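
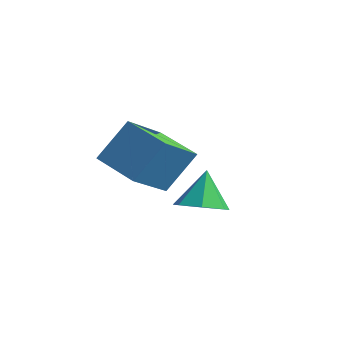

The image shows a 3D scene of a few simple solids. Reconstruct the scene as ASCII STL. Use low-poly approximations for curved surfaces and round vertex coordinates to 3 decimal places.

solid 
facet normal 0.216 -0.385 -0.897
outer loop
vertex 1.795 1.98 -1.261
vertex 1.256 1.234 -1.071
vertex 1.011 2.045 -1.478
endloop
endfacet
facet normal 0.048 0.991 0.124
outer loop
vertex 1.795 1.98 -1.261
vertex 1.011 2.045 -1.478
vertex 0.924 1.826 0.311
endloop
endfacet
facet normal 0.217 -0.385 -0.897
outer loop
vertex 1.011 2.045 -1.478
vertex 1.256 1.234 -1.071
vertex 0.412 1.498 -1.388
endloop
endfacet
facet normal -0.668 0.742 0.058
outer loop
vertex 1.011 2.045 -1.478
vertex 0.412 1.498 -1.388
vertex 0.924 1.826 0.311
endloop
endfacet
facet normal 0.216 -0.385 -0.897
outer loop
vertex 0.412 1.498 -1.388
vertex 1.256 1.234 -1.071
vertex 0.449 0.753 -1.059
endloop
endfacet
facet normal -0.959 0.074 0.275
outer loop
vertex 0.412 1.498 -1.388
vertex 0.449 0.753 -1.059
vertex 0.924 1.826 0.311
endloop
endfacet
facet normal 0.216 -0.385 -0.897
outer loop
vertex 0.449 0.753 -1.059
vertex 1.256 1.234 -1.071
vertex 1.094 0.369 -0.739
endloop
endfacet
facet normal -0.606 -0.510 0.610
outer loop
vertex 0.449 0.753 -1.059
vertex 1.094 0.369 -0.739
vertex 0.924 1.826 0.311
endloop
endfacet
facet normal 0.216 -0.385 -0.897
outer loop
vertex 1.094 0.369 -0.739
vertex 1.256 1.234 -1.071
vertex 1.861 0.637 -0.669
endloop
endfacet
facet normal 0.125 -0.570 0.812
outer loop
vertex 1.094 0.369 -0.739
vertex 1.861 0.637 -0.669
vertex 0.924 1.826 0.311
endloop
endfacet
facet normal 0.217 -0.385 -0.897
outer loop
vertex 1.861 0.637 -0.669
vertex 1.256 1.234 -1.071
vertex 2.173 1.354 -0.901
endloop
endfacet
facet normal 0.683 -0.062 0.728
outer loop
vertex 1.861 0.637 -0.669
vertex 2.173 1.354 -0.901
vertex 0.924 1.826 0.311
endloop
endfacet
facet normal 0.217 -0.385 -0.897
outer loop
vertex 2.173 1.354 -0.901
vertex 1.256 1.234 -1.071
vertex 1.795 1.98 -1.261
endloop
endfacet
facet normal 0.648 0.634 0.421
outer loop
vertex 2.173 1.354 -0.901
vertex 1.795 1.98 -1.261
vertex 0.924 1.826 0.311
endloop
endfacet
facet normal -0.965 0.021 0.261
outer loop
vertex -2.649 1.712 1.541
vertex -2.913 3.504 0.421
vertex -3.092 0.675 -0.013
endloop
endfacet
facet normal 0.124 -0.841 0.526
outer loop
vertex -1.287 0.636 -0.501
vertex -2.649 1.712 1.541
vertex -3.092 0.675 -0.013
endloop
endfacet
facet normal -0.965 0.021 0.261
outer loop
vertex -3.092 0.675 -0.013
vertex -2.913 3.504 0.421
vertex -3.356 2.468 -1.133
endloop
endfacet
facet normal -0.231 -0.540 -0.810
outer loop
vertex -3.356 2.468 -1.133
vertex -1.287 0.636 -0.501
vertex -3.092 0.675 -0.013
endloop
endfacet
facet normal 0.231 0.540 0.810
outer loop
vertex -2.649 1.712 1.541
vertex -1.108 3.465 -0.067
vertex -2.913 3.504 0.421
endloop
endfacet
facet normal 0.124 -0.842 0.526
outer loop
vertex -0.844 1.672 1.053
vertex -2.649 1.712 1.541
vertex -1.287 0.636 -0.501
endloop
endfacet
facet normal 0.231 0.540 0.810
outer loop
vertex -0.844 1.672 1.053
vertex -1.108 3.465 -0.067
vertex -2.649 1.712 1.541
endloop
endfacet
facet normal -0.124 0.842 -0.526
outer loop
vertex -2.913 3.504 0.421
vertex -1.108 3.465 -0.067
vertex -3.356 2.468 -1.133
endloop
endfacet
facet normal -0.231 -0.540 -0.809
outer loop
vertex -1.551 2.428 -1.621
vertex -1.287 0.636 -0.501
vertex -3.356 2.468 -1.133
endloop
endfacet
facet normal -0.124 0.841 -0.526
outer loop
vertex -3.356 2.468 -1.133
vertex -1.108 3.465 -0.067
vertex -1.551 2.428 -1.621
endloop
endfacet
facet normal 0.965 -0.021 -0.261
outer loop
vertex -1.551 2.428 -1.621
vertex -0.844 1.672 1.053
vertex -1.287 0.636 -0.501
endloop
endfacet
facet normal 0.965 -0.021 -0.261
outer loop
vertex -1.108 3.465 -0.067
vertex -0.844 1.672 1.053
vertex -1.551 2.428 -1.621
endloop
endfacet

endsolid


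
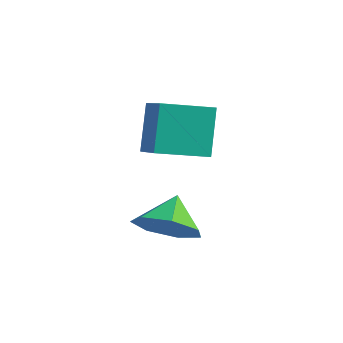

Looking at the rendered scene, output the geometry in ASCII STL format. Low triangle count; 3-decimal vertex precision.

solid 
facet normal 0.354 -0.648 -0.675
outer loop
vertex 0.748 -1.87 -3.227
vertex -0.232 -2.168 -3.455
vertex 0.337 -1.402 -3.892
endloop
endfacet
facet normal 0.433 0.841 0.324
outer loop
vertex 0.748 -1.87 -3.227
vertex 0.337 -1.402 -3.892
vertex -0.668 -1.372 -2.625
endloop
endfacet
facet normal 0.353 -0.648 -0.675
outer loop
vertex 0.337 -1.402 -3.892
vertex -0.232 -2.168 -3.455
vertex -0.503 -1.51 -4.228
endloop
endfacet
facet normal -0.090 0.991 -0.095
outer loop
vertex 0.337 -1.402 -3.892
vertex -0.503 -1.51 -4.228
vertex -0.668 -1.372 -2.625
endloop
endfacet
facet normal 0.354 -0.647 -0.675
outer loop
vertex -0.503 -1.51 -4.228
vertex -0.232 -2.168 -3.455
vertex -1.139 -2.114 -3.982
endloop
endfacet
facet normal -0.709 0.693 -0.133
outer loop
vertex -0.503 -1.51 -4.228
vertex -1.139 -2.114 -3.982
vertex -0.668 -1.372 -2.625
endloop
endfacet
facet normal 0.354 -0.647 -0.675
outer loop
vertex -1.139 -2.114 -3.982
vertex -0.232 -2.168 -3.455
vertex -1.093 -2.759 -3.34
endloop
endfacet
facet normal -0.956 0.170 0.239
outer loop
vertex -1.139 -2.114 -3.982
vertex -1.093 -2.759 -3.34
vertex -0.668 -1.372 -2.625
endloop
endfacet
facet normal 0.354 -0.647 -0.675
outer loop
vertex -1.093 -2.759 -3.34
vertex -0.232 -2.168 -3.455
vertex -0.398 -2.959 -2.784
endloop
endfacet
facet normal -0.646 -0.184 0.741
outer loop
vertex -1.093 -2.759 -3.34
vertex -0.398 -2.959 -2.784
vertex -0.668 -1.372 -2.625
endloop
endfacet
facet normal 0.354 -0.647 -0.675
outer loop
vertex -0.398 -2.959 -2.784
vertex -0.232 -2.168 -3.455
vertex 0.421 -2.563 -2.734
endloop
endfacet
facet normal -0.012 -0.102 0.995
outer loop
vertex -0.398 -2.959 -2.784
vertex 0.421 -2.563 -2.734
vertex -0.668 -1.372 -2.625
endloop
endfacet
facet normal 0.354 -0.647 -0.675
outer loop
vertex 0.421 -2.563 -2.734
vertex -0.232 -2.168 -3.455
vertex 0.748 -1.87 -3.227
endloop
endfacet
facet normal 0.469 0.354 0.809
outer loop
vertex 0.421 -2.563 -2.734
vertex 0.748 -1.87 -3.227
vertex -0.668 -1.372 -2.625
endloop
endfacet
facet normal -0.827 0.381 -0.413
outer loop
vertex -3.99 0.377 -0.74
vertex -3.15 1.826 -1.084
vertex -3.492 -0.295 -2.356
endloop
endfacet
facet normal -0.491 -0.848 0.201
outer loop
vertex -2.21 -0.886 -1.716
vertex -3.99 0.377 -0.74
vertex -3.492 -0.295 -2.356
endloop
endfacet
facet normal -0.827 0.381 -0.413
outer loop
vertex -3.492 -0.295 -2.356
vertex -3.15 1.826 -1.084
vertex -2.652 1.154 -2.701
endloop
endfacet
facet normal 0.273 -0.370 -0.888
outer loop
vertex -2.652 1.154 -2.701
vertex -2.21 -0.886 -1.716
vertex -3.492 -0.295 -2.356
endloop
endfacet
facet normal -0.273 0.369 0.888
outer loop
vertex -3.99 0.377 -0.74
vertex -1.868 1.235 -0.444
vertex -3.15 1.826 -1.084
endloop
endfacet
facet normal -0.491 -0.848 0.201
outer loop
vertex -2.708 -0.214 -0.099
vertex -3.99 0.377 -0.74
vertex -2.21 -0.886 -1.716
endloop
endfacet
facet normal -0.273 0.370 0.888
outer loop
vertex -2.708 -0.214 -0.099
vertex -1.868 1.235 -0.444
vertex -3.99 0.377 -0.74
endloop
endfacet
facet normal 0.491 0.848 -0.201
outer loop
vertex -3.15 1.826 -1.084
vertex -1.868 1.235 -0.444
vertex -2.652 1.154 -2.701
endloop
endfacet
facet normal 0.274 -0.369 -0.888
outer loop
vertex -1.37 0.563 -2.06
vertex -2.21 -0.886 -1.716
vertex -2.652 1.154 -2.701
endloop
endfacet
facet normal 0.491 0.848 -0.201
outer loop
vertex -2.652 1.154 -2.701
vertex -1.868 1.235 -0.444
vertex -1.37 0.563 -2.06
endloop
endfacet
facet normal 0.827 -0.381 0.413
outer loop
vertex -1.37 0.563 -2.06
vertex -2.708 -0.214 -0.099
vertex -2.21 -0.886 -1.716
endloop
endfacet
facet normal 0.827 -0.381 0.413
outer loop
vertex -1.868 1.235 -0.444
vertex -2.708 -0.214 -0.099
vertex -1.37 0.563 -2.06
endloop
endfacet

endsolid


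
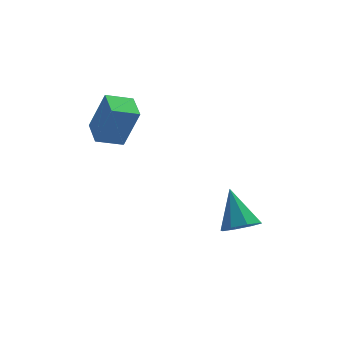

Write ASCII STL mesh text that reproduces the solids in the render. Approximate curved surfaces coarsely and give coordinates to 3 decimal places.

solid 
facet normal 0.144 -0.631 -0.762
outer loop
vertex 0.947 0.555 -4.051
vertex 0.326 0.867 -4.427
vertex 1.101 1.019 -4.406
endloop
endfacet
facet normal 0.827 0.142 0.544
outer loop
vertex 0.947 0.555 -4.051
vertex 1.101 1.019 -4.406
vertex 0.074 1.973 -3.093
endloop
endfacet
facet normal 0.144 -0.631 -0.762
outer loop
vertex 1.101 1.019 -4.406
vertex 0.326 0.867 -4.427
vertex 0.801 1.395 -4.774
endloop
endfacet
facet normal 0.735 0.672 0.087
outer loop
vertex 1.101 1.019 -4.406
vertex 0.801 1.395 -4.774
vertex 0.074 1.973 -3.093
endloop
endfacet
facet normal 0.144 -0.631 -0.762
outer loop
vertex 0.801 1.395 -4.774
vertex 0.326 0.867 -4.427
vertex 0.223 1.461 -4.938
endloop
endfacet
facet normal 0.179 0.952 -0.250
outer loop
vertex 0.801 1.395 -4.774
vertex 0.223 1.461 -4.938
vertex 0.074 1.973 -3.093
endloop
endfacet
facet normal 0.144 -0.631 -0.762
outer loop
vertex 0.223 1.461 -4.938
vertex 0.326 0.867 -4.427
vertex -0.295 1.18 -4.803
endloop
endfacet
facet normal -0.512 0.816 -0.268
outer loop
vertex 0.223 1.461 -4.938
vertex -0.295 1.18 -4.803
vertex 0.074 1.973 -3.093
endloop
endfacet
facet normal 0.143 -0.632 -0.762
outer loop
vertex -0.295 1.18 -4.803
vertex 0.326 0.867 -4.427
vertex -0.449 0.716 -4.447
endloop
endfacet
facet normal -0.938 0.344 0.043
outer loop
vertex -0.295 1.18 -4.803
vertex -0.449 0.716 -4.447
vertex 0.074 1.973 -3.093
endloop
endfacet
facet normal 0.143 -0.631 -0.763
outer loop
vertex -0.449 0.716 -4.447
vertex 0.326 0.867 -4.427
vertex -0.149 0.34 -4.08
endloop
endfacet
facet normal -0.846 -0.187 0.500
outer loop
vertex -0.449 0.716 -4.447
vertex -0.149 0.34 -4.08
vertex 0.074 1.973 -3.093
endloop
endfacet
facet normal 0.145 -0.632 -0.761
outer loop
vertex -0.149 0.34 -4.08
vertex 0.326 0.867 -4.427
vertex 0.429 0.274 -3.915
endloop
endfacet
facet normal -0.292 -0.465 0.836
outer loop
vertex -0.149 0.34 -4.08
vertex 0.429 0.274 -3.915
vertex 0.074 1.973 -3.093
endloop
endfacet
facet normal 0.143 -0.632 -0.761
outer loop
vertex 0.429 0.274 -3.915
vertex 0.326 0.867 -4.427
vertex 0.947 0.555 -4.051
endloop
endfacet
facet normal 0.403 -0.329 0.854
outer loop
vertex 0.429 0.274 -3.915
vertex 0.947 0.555 -4.051
vertex 0.074 1.973 -3.093
endloop
endfacet
facet normal -0.938 -0.136 0.318
outer loop
vertex -4.083 2.707 0.903
vertex -4.192 3.869 1.078
vertex -4.67 2.9 -0.745
endloop
endfacet
facet normal 0.092 -0.985 -0.148
outer loop
vertex -3.628 3.051 -1.098
vertex -4.083 2.707 0.903
vertex -4.67 2.9 -0.745
endloop
endfacet
facet normal -0.938 -0.136 0.318
outer loop
vertex -4.67 2.9 -0.745
vertex -4.192 3.869 1.078
vertex -4.779 4.062 -0.57
endloop
endfacet
facet normal -0.333 0.110 -0.936
outer loop
vertex -4.779 4.062 -0.57
vertex -3.628 3.051 -1.098
vertex -4.67 2.9 -0.745
endloop
endfacet
facet normal 0.333 -0.110 0.936
outer loop
vertex -4.083 2.707 0.903
vertex -3.15 4.02 0.725
vertex -4.192 3.869 1.078
endloop
endfacet
facet normal 0.092 -0.985 -0.148
outer loop
vertex -3.041 2.858 0.55
vertex -4.083 2.707 0.903
vertex -3.628 3.051 -1.098
endloop
endfacet
facet normal 0.333 -0.110 0.936
outer loop
vertex -3.041 2.858 0.55
vertex -3.15 4.02 0.725
vertex -4.083 2.707 0.903
endloop
endfacet
facet normal -0.092 0.985 0.148
outer loop
vertex -4.192 3.869 1.078
vertex -3.15 4.02 0.725
vertex -4.779 4.062 -0.57
endloop
endfacet
facet normal -0.333 0.110 -0.936
outer loop
vertex -3.737 4.213 -0.923
vertex -3.628 3.051 -1.098
vertex -4.779 4.062 -0.57
endloop
endfacet
facet normal -0.092 0.985 0.148
outer loop
vertex -4.779 4.062 -0.57
vertex -3.15 4.02 0.725
vertex -3.737 4.213 -0.923
endloop
endfacet
facet normal 0.938 0.136 -0.318
outer loop
vertex -3.737 4.213 -0.923
vertex -3.041 2.858 0.55
vertex -3.628 3.051 -1.098
endloop
endfacet
facet normal 0.938 0.136 -0.318
outer loop
vertex -3.15 4.02 0.725
vertex -3.041 2.858 0.55
vertex -3.737 4.213 -0.923
endloop
endfacet

endsolid


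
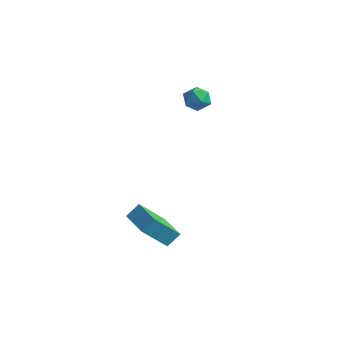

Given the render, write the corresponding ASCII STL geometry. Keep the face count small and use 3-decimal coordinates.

solid 
facet normal 0.039 0.784 0.619
outer loop
vertex -0.529 3.57 2.882
vertex -0.846 3.175 3.402
vertex -0.123 3.185 3.344
endloop
endfacet
facet normal 0.580 0.799 0.156
outer loop
vertex -0.529 3.57 2.882
vertex -0.123 3.185 3.344
vertex 0.046 3.2 2.639
endloop
endfacet
facet normal 0.307 0.808 -0.503
outer loop
vertex -0.529 3.57 2.882
vertex 0.046 3.2 2.639
vertex -0.573 3.199 2.26
endloop
endfacet
facet normal -0.405 0.798 -0.447
outer loop
vertex -0.529 3.57 2.882
vertex -0.573 3.199 2.26
vertex -1.124 3.184 2.732
endloop
endfacet
facet normal -0.570 0.783 0.247
outer loop
vertex -0.529 3.57 2.882
vertex -1.124 3.184 2.732
vertex -0.846 3.175 3.402
endloop
endfacet
facet normal 0.953 0.196 0.233
outer loop
vertex 0.046 3.2 2.639
vertex -0.123 3.185 3.344
vertex 0.084 2.576 3.008
endloop
endfacet
facet normal 0.076 0.172 0.982
outer loop
vertex -0.123 3.185 3.344
vertex -0.846 3.175 3.402
vertex -0.467 2.561 3.48
endloop
endfacet
facet normal -0.910 0.169 0.380
outer loop
vertex -0.846 3.175 3.402
vertex -1.124 3.184 2.732
vertex -1.086 2.56 3.101
endloop
endfacet
facet normal -0.641 0.192 -0.743
outer loop
vertex -1.124 3.184 2.732
vertex -0.573 3.199 2.26
vertex -0.917 2.575 2.396
endloop
endfacet
facet normal 0.510 0.209 -0.834
outer loop
vertex -0.573 3.199 2.26
vertex 0.046 3.2 2.639
vertex -0.194 2.585 2.338
endloop
endfacet
facet normal 0.405 -0.798 0.447
outer loop
vertex -0.511 2.19 2.858
vertex 0.084 2.576 3.008
vertex -0.467 2.561 3.48
endloop
endfacet
facet normal -0.307 -0.808 0.503
outer loop
vertex -0.511 2.19 2.858
vertex -0.467 2.561 3.48
vertex -1.086 2.56 3.101
endloop
endfacet
facet normal -0.580 -0.799 -0.156
outer loop
vertex -0.511 2.19 2.858
vertex -1.086 2.56 3.101
vertex -0.917 2.575 2.396
endloop
endfacet
facet normal -0.039 -0.784 -0.619
outer loop
vertex -0.511 2.19 2.858
vertex -0.917 2.575 2.396
vertex -0.194 2.585 2.338
endloop
endfacet
facet normal 0.570 -0.783 -0.247
outer loop
vertex -0.511 2.19 2.858
vertex -0.194 2.585 2.338
vertex 0.084 2.576 3.008
endloop
endfacet
facet normal 0.641 -0.192 0.743
outer loop
vertex -0.467 2.561 3.48
vertex 0.084 2.576 3.008
vertex -0.123 3.185 3.344
endloop
endfacet
facet normal -0.510 -0.209 0.834
outer loop
vertex -1.086 2.56 3.101
vertex -0.467 2.561 3.48
vertex -0.846 3.175 3.402
endloop
endfacet
facet normal -0.953 -0.196 -0.233
outer loop
vertex -0.917 2.575 2.396
vertex -1.086 2.56 3.101
vertex -1.124 3.184 2.732
endloop
endfacet
facet normal -0.076 -0.172 -0.982
outer loop
vertex -0.194 2.585 2.338
vertex -0.917 2.575 2.396
vertex -0.573 3.199 2.26
endloop
endfacet
facet normal 0.910 -0.169 -0.380
outer loop
vertex 0.084 2.576 3.008
vertex -0.194 2.585 2.338
vertex 0.046 3.2 2.639
endloop
endfacet
facet normal -0.932 0.362 -0.029
outer loop
vertex -0.195 -1.734 -2.634
vertex 0.009 -1.162 -2.039
vertex 0.264 -0.649 -3.833
endloop
endfacet
facet normal -0.240 -0.672 -0.700
outer loop
vertex 1.931 -1.298 -3.781
vertex -0.195 -1.734 -2.634
vertex 0.264 -0.649 -3.833
endloop
endfacet
facet normal -0.931 0.363 -0.029
outer loop
vertex 0.264 -0.649 -3.833
vertex 0.009 -1.162 -2.039
vertex 0.468 -0.078 -3.238
endloop
endfacet
facet normal 0.274 0.645 -0.713
outer loop
vertex 0.468 -0.078 -3.238
vertex 1.931 -1.298 -3.781
vertex 0.264 -0.649 -3.833
endloop
endfacet
facet normal -0.273 -0.645 0.714
outer loop
vertex -0.195 -1.734 -2.634
vertex 1.676 -1.811 -1.987
vertex 0.009 -1.162 -2.039
endloop
endfacet
facet normal -0.240 -0.673 -0.700
outer loop
vertex 1.472 -2.382 -2.582
vertex -0.195 -1.734 -2.634
vertex 1.931 -1.298 -3.781
endloop
endfacet
facet normal -0.273 -0.646 0.713
outer loop
vertex 1.472 -2.382 -2.582
vertex 1.676 -1.811 -1.987
vertex -0.195 -1.734 -2.634
endloop
endfacet
facet normal 0.240 0.673 0.700
outer loop
vertex 0.009 -1.162 -2.039
vertex 1.676 -1.811 -1.987
vertex 0.468 -0.078 -3.238
endloop
endfacet
facet normal 0.273 0.645 -0.714
outer loop
vertex 2.135 -0.726 -3.186
vertex 1.931 -1.298 -3.781
vertex 0.468 -0.078 -3.238
endloop
endfacet
facet normal 0.240 0.672 0.700
outer loop
vertex 0.468 -0.078 -3.238
vertex 1.676 -1.811 -1.987
vertex 2.135 -0.726 -3.186
endloop
endfacet
facet normal 0.932 -0.362 0.029
outer loop
vertex 2.135 -0.726 -3.186
vertex 1.472 -2.382 -2.582
vertex 1.931 -1.298 -3.781
endloop
endfacet
facet normal 0.932 -0.363 0.029
outer loop
vertex 1.676 -1.811 -1.987
vertex 1.472 -2.382 -2.582
vertex 2.135 -0.726 -3.186
endloop
endfacet

endsolid


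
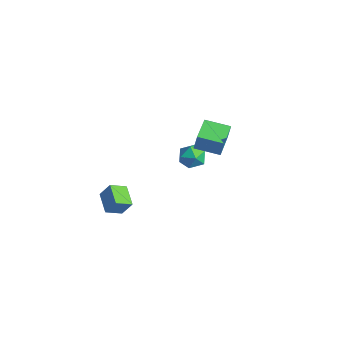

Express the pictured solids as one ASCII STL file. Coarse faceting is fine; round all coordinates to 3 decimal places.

solid 
facet normal -0.903 0.326 0.281
outer loop
vertex -3.327 -1.222 -2.89
vertex -3.139 -0.279 -3.382
vertex -3.76 -1.62 -3.82
endloop
endfacet
facet normal -0.175 -0.873 0.455
outer loop
vertex -2.541 -2.061 -4.198
vertex -3.327 -1.222 -2.89
vertex -3.76 -1.62 -3.82
endloop
endfacet
facet normal -0.903 0.327 0.280
outer loop
vertex -3.76 -1.62 -3.82
vertex -3.139 -0.279 -3.382
vertex -3.571 -0.677 -4.311
endloop
endfacet
facet normal -0.393 -0.361 -0.846
outer loop
vertex -3.571 -0.677 -4.311
vertex -2.541 -2.061 -4.198
vertex -3.76 -1.62 -3.82
endloop
endfacet
facet normal 0.393 0.362 0.845
outer loop
vertex -3.327 -1.222 -2.89
vertex -1.92 -0.72 -3.76
vertex -3.139 -0.279 -3.382
endloop
endfacet
facet normal -0.174 -0.873 0.455
outer loop
vertex -2.109 -1.663 -3.269
vertex -3.327 -1.222 -2.89
vertex -2.541 -2.061 -4.198
endloop
endfacet
facet normal 0.394 0.361 0.845
outer loop
vertex -2.109 -1.663 -3.269
vertex -1.92 -0.72 -3.76
vertex -3.327 -1.222 -2.89
endloop
endfacet
facet normal 0.175 0.873 -0.455
outer loop
vertex -3.139 -0.279 -3.382
vertex -1.92 -0.72 -3.76
vertex -3.571 -0.677 -4.311
endloop
endfacet
facet normal -0.394 -0.362 -0.845
outer loop
vertex -2.353 -1.118 -4.69
vertex -2.541 -2.061 -4.198
vertex -3.571 -0.677 -4.311
endloop
endfacet
facet normal 0.175 0.873 -0.455
outer loop
vertex -3.571 -0.677 -4.311
vertex -1.92 -0.72 -3.76
vertex -2.353 -1.118 -4.69
endloop
endfacet
facet normal 0.903 -0.326 -0.280
outer loop
vertex -2.353 -1.118 -4.69
vertex -2.109 -1.663 -3.269
vertex -2.541 -2.061 -4.198
endloop
endfacet
facet normal 0.903 -0.327 -0.280
outer loop
vertex -1.92 -0.72 -3.76
vertex -2.109 -1.663 -3.269
vertex -2.353 -1.118 -4.69
endloop
endfacet
facet normal -0.672 0.731 -0.117
outer loop
vertex 0.667 2.105 3.915
vertex 1.715 3.029 3.666
vertex 0.621 1.925 3.055
endloop
endfacet
facet normal -0.738 -0.651 0.176
outer loop
vertex 1.885 0.551 3.274
vertex 0.667 2.105 3.915
vertex 0.621 1.925 3.055
endloop
endfacet
facet normal -0.672 0.731 -0.117
outer loop
vertex 0.621 1.925 3.055
vertex 1.715 3.029 3.666
vertex 1.669 2.849 2.805
endloop
endfacet
facet normal -0.053 -0.204 -0.977
outer loop
vertex 1.669 2.849 2.805
vertex 1.885 0.551 3.274
vertex 0.621 1.925 3.055
endloop
endfacet
facet normal 0.052 0.204 0.978
outer loop
vertex 0.667 2.105 3.915
vertex 2.979 1.655 3.885
vertex 1.715 3.029 3.666
endloop
endfacet
facet normal -0.738 -0.651 0.176
outer loop
vertex 1.931 0.731 4.135
vertex 0.667 2.105 3.915
vertex 1.885 0.551 3.274
endloop
endfacet
facet normal 0.053 0.205 0.977
outer loop
vertex 1.931 0.731 4.135
vertex 2.979 1.655 3.885
vertex 0.667 2.105 3.915
endloop
endfacet
facet normal 0.738 0.651 -0.176
outer loop
vertex 1.715 3.029 3.666
vertex 2.979 1.655 3.885
vertex 1.669 2.849 2.805
endloop
endfacet
facet normal -0.052 -0.204 -0.978
outer loop
vertex 2.933 1.475 3.025
vertex 1.885 0.551 3.274
vertex 1.669 2.849 2.805
endloop
endfacet
facet normal 0.738 0.651 -0.176
outer loop
vertex 1.669 2.849 2.805
vertex 2.979 1.655 3.885
vertex 2.933 1.475 3.025
endloop
endfacet
facet normal 0.672 -0.731 0.117
outer loop
vertex 2.933 1.475 3.025
vertex 1.931 0.731 4.135
vertex 1.885 0.551 3.274
endloop
endfacet
facet normal 0.672 -0.731 0.117
outer loop
vertex 2.979 1.655 3.885
vertex 1.931 0.731 4.135
vertex 2.933 1.475 3.025
endloop
endfacet
facet normal -0.960 0.263 0.100
outer loop
vertex -2.898 3.645 -2.442
vertex -2.964 3.135 -1.737
vertex -2.726 3.971 -1.651
endloop
endfacet
facet normal -0.581 0.789 -0.199
outer loop
vertex -2.898 3.645 -2.442
vertex -2.726 3.971 -1.651
vertex -2.215 4.176 -2.328
endloop
endfacet
facet normal -0.284 0.536 -0.795
outer loop
vertex -2.898 3.645 -2.442
vertex -2.215 4.176 -2.328
vertex -2.138 3.468 -2.833
endloop
endfacet
facet normal -0.479 -0.147 -0.865
outer loop
vertex -2.898 3.645 -2.442
vertex -2.138 3.468 -2.833
vertex -2.601 2.825 -2.467
endloop
endfacet
facet normal -0.896 -0.315 -0.312
outer loop
vertex -2.898 3.645 -2.442
vertex -2.601 2.825 -2.467
vertex -2.964 3.135 -1.737
endloop
endfacet
facet normal -0.055 0.966 0.251
outer loop
vertex -2.215 4.176 -2.328
vertex -2.726 3.971 -1.651
vertex -1.859 3.995 -1.553
endloop
endfacet
facet normal -0.668 0.115 0.735
outer loop
vertex -2.726 3.971 -1.651
vertex -2.964 3.135 -1.737
vertex -2.322 3.352 -1.187
endloop
endfacet
facet normal -0.566 -0.822 0.068
outer loop
vertex -2.964 3.135 -1.737
vertex -2.601 2.825 -2.467
vertex -2.245 2.644 -1.692
endloop
endfacet
facet normal 0.109 -0.550 -0.828
outer loop
vertex -2.601 2.825 -2.467
vertex -2.138 3.468 -2.833
vertex -1.734 2.849 -2.369
endloop
endfacet
facet normal 0.424 0.556 -0.715
outer loop
vertex -2.138 3.468 -2.833
vertex -2.215 4.176 -2.328
vertex -1.496 3.685 -2.283
endloop
endfacet
facet normal 0.479 0.147 0.865
outer loop
vertex -1.562 3.175 -1.578
vertex -1.859 3.995 -1.553
vertex -2.322 3.352 -1.187
endloop
endfacet
facet normal 0.284 -0.536 0.795
outer loop
vertex -1.562 3.175 -1.578
vertex -2.322 3.352 -1.187
vertex -2.245 2.644 -1.692
endloop
endfacet
facet normal 0.581 -0.789 0.199
outer loop
vertex -1.562 3.175 -1.578
vertex -2.245 2.644 -1.692
vertex -1.734 2.849 -2.369
endloop
endfacet
facet normal 0.960 -0.263 -0.100
outer loop
vertex -1.562 3.175 -1.578
vertex -1.734 2.849 -2.369
vertex -1.496 3.685 -2.283
endloop
endfacet
facet normal 0.896 0.315 0.312
outer loop
vertex -1.562 3.175 -1.578
vertex -1.496 3.685 -2.283
vertex -1.859 3.995 -1.553
endloop
endfacet
facet normal -0.109 0.550 0.828
outer loop
vertex -2.322 3.352 -1.187
vertex -1.859 3.995 -1.553
vertex -2.726 3.971 -1.651
endloop
endfacet
facet normal -0.424 -0.556 0.715
outer loop
vertex -2.245 2.644 -1.692
vertex -2.322 3.352 -1.187
vertex -2.964 3.135 -1.737
endloop
endfacet
facet normal 0.055 -0.966 -0.251
outer loop
vertex -1.734 2.849 -2.369
vertex -2.245 2.644 -1.692
vertex -2.601 2.825 -2.467
endloop
endfacet
facet normal 0.668 -0.115 -0.735
outer loop
vertex -1.496 3.685 -2.283
vertex -1.734 2.849 -2.369
vertex -2.138 3.468 -2.833
endloop
endfacet
facet normal 0.566 0.822 -0.068
outer loop
vertex -1.859 3.995 -1.553
vertex -1.496 3.685 -2.283
vertex -2.215 4.176 -2.328
endloop
endfacet

endsolid


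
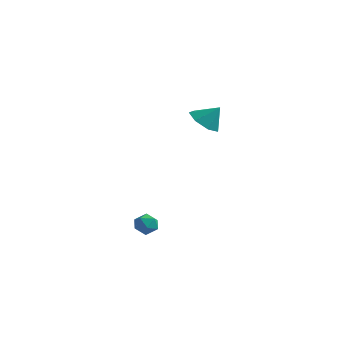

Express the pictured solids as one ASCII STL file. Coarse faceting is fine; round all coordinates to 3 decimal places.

solid 
facet normal -0.567 -0.288 -0.772
outer loop
vertex 4.024 3.26 1.225
vertex 3.27 3.237 1.787
vertex 3.6 3.955 1.277
endloop
endfacet
facet normal 0.849 0.523 -0.071
outer loop
vertex 4.024 3.26 1.225
vertex 3.6 3.955 1.277
vertex 3.95 3.583 2.713
endloop
endfacet
facet normal -0.567 -0.288 -0.772
outer loop
vertex 3.6 3.955 1.277
vertex 3.27 3.237 1.787
vertex 2.928 4.11 1.713
endloop
endfacet
facet normal 0.321 0.933 0.163
outer loop
vertex 3.6 3.955 1.277
vertex 2.928 4.11 1.713
vertex 3.95 3.583 2.713
endloop
endfacet
facet normal -0.566 -0.287 -0.773
outer loop
vertex 2.928 4.11 1.713
vertex 3.27 3.237 1.787
vertex 2.513 3.607 2.204
endloop
endfacet
facet normal -0.204 0.765 0.611
outer loop
vertex 2.928 4.11 1.713
vertex 2.513 3.607 2.204
vertex 3.95 3.583 2.713
endloop
endfacet
facet normal -0.566 -0.288 -0.772
outer loop
vertex 2.513 3.607 2.204
vertex 3.27 3.237 1.787
vertex 2.669 2.827 2.381
endloop
endfacet
facet normal -0.328 0.146 0.933
outer loop
vertex 2.513 3.607 2.204
vertex 2.669 2.827 2.381
vertex 3.95 3.583 2.713
endloop
endfacet
facet normal -0.567 -0.288 -0.772
outer loop
vertex 2.669 2.827 2.381
vertex 3.27 3.237 1.787
vertex 3.277 2.355 2.111
endloop
endfacet
facet normal 0.040 -0.457 0.888
outer loop
vertex 2.669 2.827 2.381
vertex 3.277 2.355 2.111
vertex 3.95 3.583 2.713
endloop
endfacet
facet normal -0.567 -0.288 -0.772
outer loop
vertex 3.277 2.355 2.111
vertex 3.27 3.237 1.787
vertex 3.88 2.548 1.596
endloop
endfacet
facet normal 0.625 -0.592 0.509
outer loop
vertex 3.277 2.355 2.111
vertex 3.88 2.548 1.596
vertex 3.95 3.583 2.713
endloop
endfacet
facet normal -0.567 -0.288 -0.772
outer loop
vertex 3.88 2.548 1.596
vertex 3.27 3.237 1.787
vertex 4.024 3.26 1.225
endloop
endfacet
facet normal 0.984 -0.156 0.083
outer loop
vertex 3.88 2.548 1.596
vertex 4.024 3.26 1.225
vertex 3.95 3.583 2.713
endloop
endfacet
facet normal 0.117 -0.021 0.993
outer loop
vertex 3.704 -2.882 -1.879
vertex 3.759 -3.531 -1.899
vertex 4.29 -3.157 -1.954
endloop
endfacet
facet normal 0.368 0.588 0.720
outer loop
vertex 3.704 -2.882 -1.879
vertex 4.29 -3.157 -1.954
vertex 4.13 -2.63 -2.303
endloop
endfacet
facet normal -0.167 0.912 0.374
outer loop
vertex 3.704 -2.882 -1.879
vertex 4.13 -2.63 -2.303
vertex 3.501 -2.679 -2.465
endloop
endfacet
facet normal -0.747 0.504 0.433
outer loop
vertex 3.704 -2.882 -1.879
vertex 3.501 -2.679 -2.465
vertex 3.271 -3.235 -2.215
endloop
endfacet
facet normal -0.573 -0.074 0.816
outer loop
vertex 3.704 -2.882 -1.879
vertex 3.271 -3.235 -2.215
vertex 3.759 -3.531 -1.899
endloop
endfacet
facet normal 0.873 0.425 0.241
outer loop
vertex 4.13 -2.63 -2.303
vertex 4.29 -3.157 -1.954
vertex 4.449 -3.125 -2.585
endloop
endfacet
facet normal 0.466 -0.561 0.684
outer loop
vertex 4.29 -3.157 -1.954
vertex 3.759 -3.531 -1.899
vertex 4.219 -3.681 -2.335
endloop
endfacet
facet normal -0.650 -0.646 0.399
outer loop
vertex 3.759 -3.531 -1.899
vertex 3.271 -3.235 -2.215
vertex 3.59 -3.73 -2.497
endloop
endfacet
facet normal -0.932 0.287 -0.220
outer loop
vertex 3.271 -3.235 -2.215
vertex 3.501 -2.679 -2.465
vertex 3.43 -3.203 -2.846
endloop
endfacet
facet normal 0.008 0.948 -0.318
outer loop
vertex 3.501 -2.679 -2.465
vertex 4.13 -2.63 -2.303
vertex 3.961 -2.829 -2.901
endloop
endfacet
facet normal 0.747 -0.504 -0.433
outer loop
vertex 4.016 -3.478 -2.921
vertex 4.449 -3.125 -2.585
vertex 4.219 -3.681 -2.335
endloop
endfacet
facet normal 0.167 -0.912 -0.374
outer loop
vertex 4.016 -3.478 -2.921
vertex 4.219 -3.681 -2.335
vertex 3.59 -3.73 -2.497
endloop
endfacet
facet normal -0.368 -0.588 -0.720
outer loop
vertex 4.016 -3.478 -2.921
vertex 3.59 -3.73 -2.497
vertex 3.43 -3.203 -2.846
endloop
endfacet
facet normal -0.117 0.021 -0.993
outer loop
vertex 4.016 -3.478 -2.921
vertex 3.43 -3.203 -2.846
vertex 3.961 -2.829 -2.901
endloop
endfacet
facet normal 0.573 0.074 -0.816
outer loop
vertex 4.016 -3.478 -2.921
vertex 3.961 -2.829 -2.901
vertex 4.449 -3.125 -2.585
endloop
endfacet
facet normal 0.932 -0.287 0.220
outer loop
vertex 4.219 -3.681 -2.335
vertex 4.449 -3.125 -2.585
vertex 4.29 -3.157 -1.954
endloop
endfacet
facet normal -0.008 -0.948 0.318
outer loop
vertex 3.59 -3.73 -2.497
vertex 4.219 -3.681 -2.335
vertex 3.759 -3.531 -1.899
endloop
endfacet
facet normal -0.873 -0.425 -0.241
outer loop
vertex 3.43 -3.203 -2.846
vertex 3.59 -3.73 -2.497
vertex 3.271 -3.235 -2.215
endloop
endfacet
facet normal -0.466 0.561 -0.684
outer loop
vertex 3.961 -2.829 -2.901
vertex 3.43 -3.203 -2.846
vertex 3.501 -2.679 -2.465
endloop
endfacet
facet normal 0.650 0.646 -0.399
outer loop
vertex 4.449 -3.125 -2.585
vertex 3.961 -2.829 -2.901
vertex 4.13 -2.63 -2.303
endloop
endfacet

endsolid


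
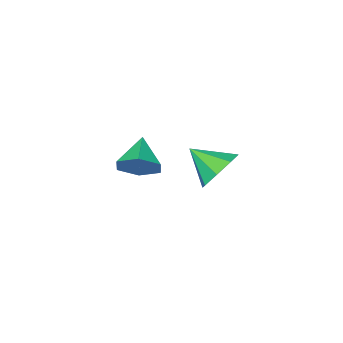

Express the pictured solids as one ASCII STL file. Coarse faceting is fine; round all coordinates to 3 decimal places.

solid 
facet normal -0.324 0.785 -0.528
outer loop
vertex -1.389 5.056 0.799
vertex -2.033 4.495 0.36
vertex -2.03 5.032 1.156
endloop
endfacet
facet normal 0.480 0.115 0.870
outer loop
vertex -1.389 5.056 0.799
vertex -2.03 5.032 1.156
vertex -1.567 3.365 1.12
endloop
endfacet
facet normal -0.323 0.785 -0.528
outer loop
vertex -2.03 5.032 1.156
vertex -2.033 4.495 0.36
vertex -2.673 4.694 1.047
endloop
endfacet
facet normal -0.136 -0.059 0.989
outer loop
vertex -2.03 5.032 1.156
vertex -2.673 4.694 1.047
vertex -1.567 3.365 1.12
endloop
endfacet
facet normal -0.323 0.785 -0.528
outer loop
vertex -2.673 4.694 1.047
vertex -2.033 4.495 0.36
vertex -2.941 4.239 0.535
endloop
endfacet
facet normal -0.574 -0.440 0.691
outer loop
vertex -2.673 4.694 1.047
vertex -2.941 4.239 0.535
vertex -1.567 3.365 1.12
endloop
endfacet
facet normal -0.323 0.785 -0.528
outer loop
vertex -2.941 4.239 0.535
vertex -2.033 4.495 0.36
vertex -2.677 3.935 -0.079
endloop
endfacet
facet normal -0.575 -0.804 0.151
outer loop
vertex -2.941 4.239 0.535
vertex -2.677 3.935 -0.079
vertex -1.567 3.365 1.12
endloop
endfacet
facet normal -0.323 0.785 -0.528
outer loop
vertex -2.677 3.935 -0.079
vertex -2.033 4.495 0.36
vertex -2.035 3.959 -0.436
endloop
endfacet
facet normal -0.141 -0.938 -0.316
outer loop
vertex -2.677 3.935 -0.079
vertex -2.035 3.959 -0.436
vertex -1.567 3.365 1.12
endloop
endfacet
facet normal -0.323 0.785 -0.528
outer loop
vertex -2.035 3.959 -0.436
vertex -2.033 4.495 0.36
vertex -1.392 4.297 -0.327
endloop
endfacet
facet normal 0.476 -0.765 -0.435
outer loop
vertex -2.035 3.959 -0.436
vertex -1.392 4.297 -0.327
vertex -1.567 3.365 1.12
endloop
endfacet
facet normal -0.323 0.786 -0.528
outer loop
vertex -1.392 4.297 -0.327
vertex -2.033 4.495 0.36
vertex -1.124 4.751 0.185
endloop
endfacet
facet normal 0.913 -0.384 -0.137
outer loop
vertex -1.392 4.297 -0.327
vertex -1.124 4.751 0.185
vertex -1.567 3.365 1.12
endloop
endfacet
facet normal -0.323 0.785 -0.529
outer loop
vertex -1.124 4.751 0.185
vertex -2.033 4.495 0.36
vertex -1.389 5.056 0.799
endloop
endfacet
facet normal 0.914 -0.019 0.404
outer loop
vertex -1.124 4.751 0.185
vertex -1.389 5.056 0.799
vertex -1.567 3.365 1.12
endloop
endfacet
facet normal 0.608 0.616 -0.501
outer loop
vertex -1.649 0.348 -1.176
vertex -1.941 -0.025 -1.988
vertex -2.39 0.716 -1.622
endloop
endfacet
facet normal -0.373 0.309 0.875
outer loop
vertex -1.649 0.348 -1.176
vertex -2.39 0.716 -1.622
vertex -2.859 -0.955 -1.232
endloop
endfacet
facet normal 0.607 0.616 -0.502
outer loop
vertex -2.39 0.716 -1.622
vertex -1.941 -0.025 -1.988
vertex -2.683 0.343 -2.434
endloop
endfacet
facet normal -0.932 0.307 0.195
outer loop
vertex -2.39 0.716 -1.622
vertex -2.683 0.343 -2.434
vertex -2.859 -0.955 -1.232
endloop
endfacet
facet normal 0.607 0.617 -0.501
outer loop
vertex -2.683 0.343 -2.434
vertex -1.941 -0.025 -1.988
vertex -2.234 -0.397 -2.801
endloop
endfacet
facet normal -0.847 -0.295 -0.442
outer loop
vertex -2.683 0.343 -2.434
vertex -2.234 -0.397 -2.801
vertex -2.859 -0.955 -1.232
endloop
endfacet
facet normal 0.608 0.616 -0.501
outer loop
vertex -2.234 -0.397 -2.801
vertex -1.941 -0.025 -1.988
vertex -1.493 -0.765 -2.355
endloop
endfacet
facet normal -0.204 -0.894 -0.399
outer loop
vertex -2.234 -0.397 -2.801
vertex -1.493 -0.765 -2.355
vertex -2.859 -0.955 -1.232
endloop
endfacet
facet normal 0.607 0.616 -0.501
outer loop
vertex -1.493 -0.765 -2.355
vertex -1.941 -0.025 -1.988
vertex -1.2 -0.393 -1.543
endloop
endfacet
facet normal 0.355 -0.892 0.281
outer loop
vertex -1.493 -0.765 -2.355
vertex -1.2 -0.393 -1.543
vertex -2.859 -0.955 -1.232
endloop
endfacet
facet normal 0.607 0.616 -0.501
outer loop
vertex -1.2 -0.393 -1.543
vertex -1.941 -0.025 -1.988
vertex -1.649 0.348 -1.176
endloop
endfacet
facet normal 0.271 -0.291 0.918
outer loop
vertex -1.2 -0.393 -1.543
vertex -1.649 0.348 -1.176
vertex -2.859 -0.955 -1.232
endloop
endfacet

endsolid


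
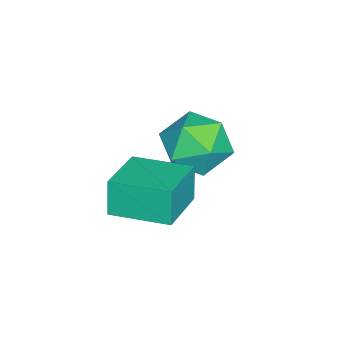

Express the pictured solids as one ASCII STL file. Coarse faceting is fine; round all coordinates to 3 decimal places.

solid 
facet normal -0.972 0.033 -0.232
outer loop
vertex 1.676 2.421 -3.524
vertex 1.7 3.957 -3.406
vertex 1.912 2.493 -4.504
endloop
endfacet
facet normal -0.016 -0.997 -0.077
outer loop
vertex 3.38 2.443 -4.154
vertex 1.676 2.421 -3.524
vertex 1.912 2.493 -4.504
endloop
endfacet
facet normal -0.972 0.033 -0.232
outer loop
vertex 1.912 2.493 -4.504
vertex 1.7 3.957 -3.406
vertex 1.936 4.028 -4.386
endloop
endfacet
facet normal 0.234 0.071 -0.970
outer loop
vertex 1.936 4.028 -4.386
vertex 3.38 2.443 -4.154
vertex 1.912 2.493 -4.504
endloop
endfacet
facet normal -0.234 -0.071 0.970
outer loop
vertex 1.676 2.421 -3.524
vertex 3.168 3.907 -3.056
vertex 1.7 3.957 -3.406
endloop
endfacet
facet normal -0.015 -0.997 -0.076
outer loop
vertex 3.144 2.372 -3.174
vertex 1.676 2.421 -3.524
vertex 3.38 2.443 -4.154
endloop
endfacet
facet normal -0.234 -0.071 0.970
outer loop
vertex 3.144 2.372 -3.174
vertex 3.168 3.907 -3.056
vertex 1.676 2.421 -3.524
endloop
endfacet
facet normal 0.016 0.997 0.076
outer loop
vertex 1.7 3.957 -3.406
vertex 3.168 3.907 -3.056
vertex 1.936 4.028 -4.386
endloop
endfacet
facet normal 0.234 0.071 -0.970
outer loop
vertex 3.404 3.979 -4.036
vertex 3.38 2.443 -4.154
vertex 1.936 4.028 -4.386
endloop
endfacet
facet normal 0.015 0.997 0.077
outer loop
vertex 1.936 4.028 -4.386
vertex 3.168 3.907 -3.056
vertex 3.404 3.979 -4.036
endloop
endfacet
facet normal 0.972 -0.033 0.232
outer loop
vertex 3.404 3.979 -4.036
vertex 3.144 2.372 -3.174
vertex 3.38 2.443 -4.154
endloop
endfacet
facet normal 0.972 -0.033 0.232
outer loop
vertex 3.168 3.907 -3.056
vertex 3.144 2.372 -3.174
vertex 3.404 3.979 -4.036
endloop
endfacet
facet normal -0.776 0.223 0.591
outer loop
vertex -0.499 3.891 -3.825
vertex -0.228 3.186 -3.203
vertex 0.117 4.095 -3.093
endloop
endfacet
facet normal -0.550 0.800 0.240
outer loop
vertex -0.499 3.891 -3.825
vertex 0.117 4.095 -3.093
vertex 0.274 4.469 -3.982
endloop
endfacet
facet normal -0.590 0.664 -0.460
outer loop
vertex -0.499 3.891 -3.825
vertex 0.274 4.469 -3.982
vertex 0.027 3.791 -4.643
endloop
endfacet
facet normal -0.841 0.000 -0.541
outer loop
vertex -0.499 3.891 -3.825
vertex 0.027 3.791 -4.643
vertex -0.283 2.999 -4.161
endloop
endfacet
facet normal -0.956 -0.272 0.108
outer loop
vertex -0.499 3.891 -3.825
vertex -0.283 2.999 -4.161
vertex -0.228 3.186 -3.203
endloop
endfacet
facet normal 0.138 0.904 0.405
outer loop
vertex 0.274 4.469 -3.982
vertex 0.117 4.095 -3.093
vertex 1.023 4.121 -3.459
endloop
endfacet
facet normal -0.229 -0.031 0.973
outer loop
vertex 0.117 4.095 -3.093
vertex -0.228 3.186 -3.203
vertex 0.713 3.329 -2.977
endloop
endfacet
facet normal -0.521 -0.832 0.192
outer loop
vertex -0.228 3.186 -3.203
vertex -0.283 2.999 -4.161
vertex 0.466 2.651 -3.638
endloop
endfacet
facet normal -0.335 -0.391 -0.857
outer loop
vertex -0.283 2.999 -4.161
vertex 0.027 3.791 -4.643
vertex 0.623 3.025 -4.527
endloop
endfacet
facet normal 0.071 0.683 -0.727
outer loop
vertex 0.027 3.791 -4.643
vertex 0.274 4.469 -3.982
vertex 0.968 3.934 -4.417
endloop
endfacet
facet normal 0.841 -0.000 0.541
outer loop
vertex 1.239 3.229 -3.795
vertex 1.023 4.121 -3.459
vertex 0.713 3.329 -2.977
endloop
endfacet
facet normal 0.590 -0.664 0.460
outer loop
vertex 1.239 3.229 -3.795
vertex 0.713 3.329 -2.977
vertex 0.466 2.651 -3.638
endloop
endfacet
facet normal 0.550 -0.800 -0.240
outer loop
vertex 1.239 3.229 -3.795
vertex 0.466 2.651 -3.638
vertex 0.623 3.025 -4.527
endloop
endfacet
facet normal 0.776 -0.223 -0.591
outer loop
vertex 1.239 3.229 -3.795
vertex 0.623 3.025 -4.527
vertex 0.968 3.934 -4.417
endloop
endfacet
facet normal 0.956 0.272 -0.108
outer loop
vertex 1.239 3.229 -3.795
vertex 0.968 3.934 -4.417
vertex 1.023 4.121 -3.459
endloop
endfacet
facet normal 0.335 0.391 0.857
outer loop
vertex 0.713 3.329 -2.977
vertex 1.023 4.121 -3.459
vertex 0.117 4.095 -3.093
endloop
endfacet
facet normal -0.071 -0.683 0.727
outer loop
vertex 0.466 2.651 -3.638
vertex 0.713 3.329 -2.977
vertex -0.228 3.186 -3.203
endloop
endfacet
facet normal -0.138 -0.904 -0.405
outer loop
vertex 0.623 3.025 -4.527
vertex 0.466 2.651 -3.638
vertex -0.283 2.999 -4.161
endloop
endfacet
facet normal 0.229 0.031 -0.973
outer loop
vertex 0.968 3.934 -4.417
vertex 0.623 3.025 -4.527
vertex 0.027 3.791 -4.643
endloop
endfacet
facet normal 0.521 0.832 -0.192
outer loop
vertex 1.023 4.121 -3.459
vertex 0.968 3.934 -4.417
vertex 0.274 4.469 -3.982
endloop
endfacet

endsolid


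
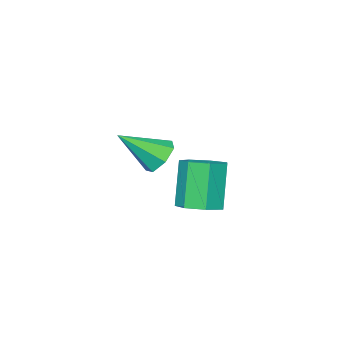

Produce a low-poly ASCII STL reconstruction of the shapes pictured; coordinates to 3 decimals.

solid 
facet normal 0.318 0.223 -0.921
outer loop
vertex 3.388 4.337 0.493
vertex 2.924 3.582 0.15
vertex 2.609 4.472 0.257
endloop
endfacet
facet normal 0.087 0.961 0.262
outer loop
vertex 3.388 4.337 0.493
vertex 2.609 4.472 0.257
vertex 2.7 3.853 2.493
endloop
endfacet
facet normal 0.086 0.961 0.263
outer loop
vertex 2.7 3.853 2.493
vertex 2.609 4.472 0.257
vertex 1.921 3.987 2.257
endloop
endfacet
facet normal -0.318 -0.223 0.922
outer loop
vertex 2.7 3.853 2.493
vertex 1.921 3.987 2.257
vertex 2.236 3.098 2.15
endloop
endfacet
facet normal 0.318 0.223 -0.922
outer loop
vertex 2.609 4.472 0.257
vertex 2.924 3.582 0.15
vertex 2.068 3.937 -0.059
endloop
endfacet
facet normal -0.684 0.727 -0.059
outer loop
vertex 2.609 4.472 0.257
vertex 2.068 3.937 -0.059
vertex 1.921 3.987 2.257
endloop
endfacet
facet normal -0.684 0.727 -0.059
outer loop
vertex 1.921 3.987 2.257
vertex 2.068 3.937 -0.059
vertex 1.38 3.452 1.941
endloop
endfacet
facet normal -0.317 -0.223 0.922
outer loop
vertex 1.921 3.987 2.257
vertex 1.38 3.452 1.941
vertex 2.236 3.098 2.15
endloop
endfacet
facet normal 0.318 0.223 -0.921
outer loop
vertex 2.068 3.937 -0.059
vertex 2.924 3.582 0.15
vertex 2.171 3.135 -0.218
endloop
endfacet
facet normal -0.940 -0.054 -0.337
outer loop
vertex 2.068 3.937 -0.059
vertex 2.171 3.135 -0.218
vertex 1.38 3.452 1.941
endloop
endfacet
facet normal -0.940 -0.054 -0.337
outer loop
vertex 1.38 3.452 1.941
vertex 2.171 3.135 -0.218
vertex 1.483 2.65 1.782
endloop
endfacet
facet normal -0.317 -0.223 0.922
outer loop
vertex 1.38 3.452 1.941
vertex 1.483 2.65 1.782
vertex 2.236 3.098 2.15
endloop
endfacet
facet normal 0.317 0.224 -0.921
outer loop
vertex 2.171 3.135 -0.218
vertex 2.924 3.582 0.15
vertex 2.842 2.67 -0.1
endloop
endfacet
facet normal -0.488 -0.795 -0.361
outer loop
vertex 2.171 3.135 -0.218
vertex 2.842 2.67 -0.1
vertex 1.483 2.65 1.782
endloop
endfacet
facet normal -0.488 -0.795 -0.361
outer loop
vertex 1.483 2.65 1.782
vertex 2.842 2.67 -0.1
vertex 2.153 2.185 1.9
endloop
endfacet
facet normal -0.317 -0.223 0.922
outer loop
vertex 1.483 2.65 1.782
vertex 2.153 2.185 1.9
vertex 2.236 3.098 2.15
endloop
endfacet
facet normal 0.317 0.224 -0.921
outer loop
vertex 2.842 2.67 -0.1
vertex 2.924 3.582 0.15
vertex 3.574 2.892 0.206
endloop
endfacet
facet normal 0.331 -0.937 -0.113
outer loop
vertex 2.842 2.67 -0.1
vertex 3.574 2.892 0.206
vertex 2.153 2.185 1.9
endloop
endfacet
facet normal 0.331 -0.937 -0.113
outer loop
vertex 2.153 2.185 1.9
vertex 3.574 2.892 0.206
vertex 2.886 2.407 2.206
endloop
endfacet
facet normal -0.317 -0.224 0.922
outer loop
vertex 2.153 2.185 1.9
vertex 2.886 2.407 2.206
vertex 2.236 3.098 2.15
endloop
endfacet
facet normal 0.317 0.224 -0.922
outer loop
vertex 3.574 2.892 0.206
vertex 2.924 3.582 0.15
vertex 3.817 3.634 0.47
endloop
endfacet
facet normal 0.901 -0.373 0.220
outer loop
vertex 3.574 2.892 0.206
vertex 3.817 3.634 0.47
vertex 2.886 2.407 2.206
endloop
endfacet
facet normal 0.901 -0.373 0.220
outer loop
vertex 2.886 2.407 2.206
vertex 3.817 3.634 0.47
vertex 3.129 3.149 2.47
endloop
endfacet
facet normal -0.317 -0.224 0.921
outer loop
vertex 2.886 2.407 2.206
vertex 3.129 3.149 2.47
vertex 2.236 3.098 2.15
endloop
endfacet
facet normal 0.317 0.224 -0.922
outer loop
vertex 3.817 3.634 0.47
vertex 2.924 3.582 0.15
vertex 3.388 4.337 0.493
endloop
endfacet
facet normal 0.793 0.471 0.387
outer loop
vertex 3.817 3.634 0.47
vertex 3.388 4.337 0.493
vertex 3.129 3.149 2.47
endloop
endfacet
facet normal 0.793 0.471 0.387
outer loop
vertex 3.129 3.149 2.47
vertex 3.388 4.337 0.493
vertex 2.7 3.853 2.493
endloop
endfacet
facet normal -0.317 -0.224 0.922
outer loop
vertex 3.129 3.149 2.47
vertex 2.7 3.853 2.493
vertex 2.236 3.098 2.15
endloop
endfacet
facet normal -0.627 0.487 -0.609
outer loop
vertex 1.431 -0.578 -0.054
vertex 0.699 -0.929 0.419
vertex 1.168 -0.13 0.575
endloop
endfacet
facet normal 0.890 0.453 0.050
outer loop
vertex 1.431 -0.578 -0.054
vertex 1.168 -0.13 0.575
vertex 2.041 -1.971 1.721
endloop
endfacet
facet normal -0.627 0.487 -0.608
outer loop
vertex 1.168 -0.13 0.575
vertex 0.699 -0.929 0.419
vertex 0.552 -0.284 1.087
endloop
endfacet
facet normal 0.408 0.614 0.676
outer loop
vertex 1.168 -0.13 0.575
vertex 0.552 -0.284 1.087
vertex 2.041 -1.971 1.721
endloop
endfacet
facet normal -0.627 0.487 -0.608
outer loop
vertex 0.552 -0.284 1.087
vertex 0.699 -0.929 0.419
vertex 0.047 -0.924 1.096
endloop
endfacet
facet normal -0.208 0.178 0.962
outer loop
vertex 0.552 -0.284 1.087
vertex 0.047 -0.924 1.096
vertex 2.041 -1.971 1.721
endloop
endfacet
facet normal -0.627 0.487 -0.608
outer loop
vertex 0.047 -0.924 1.096
vertex 0.699 -0.929 0.419
vertex 0.032 -1.568 0.596
endloop
endfacet
facet normal -0.493 -0.526 0.693
outer loop
vertex 0.047 -0.924 1.096
vertex 0.032 -1.568 0.596
vertex 2.041 -1.971 1.721
endloop
endfacet
facet normal -0.627 0.486 -0.608
outer loop
vertex 0.032 -1.568 0.596
vertex 0.699 -0.929 0.419
vertex 0.52 -1.731 -0.038
endloop
endfacet
facet normal -0.234 -0.970 0.070
outer loop
vertex 0.032 -1.568 0.596
vertex 0.52 -1.731 -0.038
vertex 2.041 -1.971 1.721
endloop
endfacet
facet normal -0.627 0.486 -0.608
outer loop
vertex 0.52 -1.731 -0.038
vertex 0.699 -0.929 0.419
vertex 1.142 -1.29 -0.327
endloop
endfacet
facet normal 0.376 -0.817 -0.437
outer loop
vertex 0.52 -1.731 -0.038
vertex 1.142 -1.29 -0.327
vertex 2.041 -1.971 1.721
endloop
endfacet
facet normal -0.627 0.487 -0.608
outer loop
vertex 1.142 -1.29 -0.327
vertex 0.699 -0.929 0.419
vertex 1.431 -0.578 -0.054
endloop
endfacet
facet normal 0.876 -0.185 -0.446
outer loop
vertex 1.142 -1.29 -0.327
vertex 1.431 -0.578 -0.054
vertex 2.041 -1.971 1.721
endloop
endfacet

endsolid


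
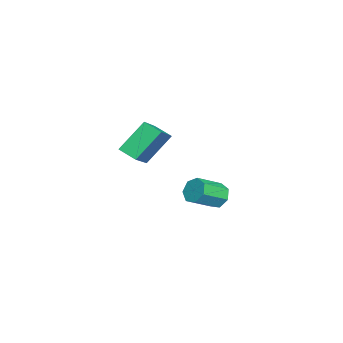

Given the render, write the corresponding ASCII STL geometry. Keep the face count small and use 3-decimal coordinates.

solid 
facet normal -0.827 0.134 -0.545
outer loop
vertex -0.817 1.192 3.323
vertex -0.409 2.043 2.913
vertex -0.026 0.105 1.856
endloop
endfacet
facet normal -0.397 -0.827 0.399
outer loop
vertex 1.629 -0.163 2.947
vertex -0.817 1.192 3.323
vertex -0.026 0.105 1.856
endloop
endfacet
facet normal -0.827 0.134 -0.546
outer loop
vertex -0.026 0.105 1.856
vertex -0.409 2.043 2.913
vertex 0.383 0.957 1.446
endloop
endfacet
facet normal 0.398 -0.546 -0.737
outer loop
vertex 0.383 0.957 1.446
vertex 1.629 -0.163 2.947
vertex -0.026 0.105 1.856
endloop
endfacet
facet normal -0.398 0.546 0.737
outer loop
vertex -0.817 1.192 3.323
vertex 1.246 1.775 4.004
vertex -0.409 2.043 2.913
endloop
endfacet
facet normal -0.397 -0.827 0.398
outer loop
vertex 0.837 0.923 4.414
vertex -0.817 1.192 3.323
vertex 1.629 -0.163 2.947
endloop
endfacet
facet normal -0.398 0.546 0.738
outer loop
vertex 0.837 0.923 4.414
vertex 1.246 1.775 4.004
vertex -0.817 1.192 3.323
endloop
endfacet
facet normal 0.396 0.827 -0.398
outer loop
vertex -0.409 2.043 2.913
vertex 1.246 1.775 4.004
vertex 0.383 0.957 1.446
endloop
endfacet
facet normal 0.398 -0.546 -0.737
outer loop
vertex 2.037 0.688 2.537
vertex 1.629 -0.163 2.947
vertex 0.383 0.957 1.446
endloop
endfacet
facet normal 0.397 0.827 -0.398
outer loop
vertex 0.383 0.957 1.446
vertex 1.246 1.775 4.004
vertex 2.037 0.688 2.537
endloop
endfacet
facet normal 0.827 -0.134 0.546
outer loop
vertex 2.037 0.688 2.537
vertex 0.837 0.923 4.414
vertex 1.629 -0.163 2.947
endloop
endfacet
facet normal 0.827 -0.134 0.546
outer loop
vertex 1.246 1.775 4.004
vertex 0.837 0.923 4.414
vertex 2.037 0.688 2.537
endloop
endfacet
facet normal -0.565 0.657 -0.498
outer loop
vertex -3.224 4.066 -3.411
vertex -3.825 3.922 -2.919
vertex -3.253 4.464 -2.853
endloop
endfacet
facet normal 0.824 0.481 -0.300
outer loop
vertex -3.224 4.066 -3.411
vertex -3.253 4.464 -2.853
vertex -2.274 2.962 -2.573
endloop
endfacet
facet normal 0.824 0.482 -0.298
outer loop
vertex -2.274 2.962 -2.573
vertex -3.253 4.464 -2.853
vertex -2.304 3.359 -2.015
endloop
endfacet
facet normal 0.565 -0.657 0.498
outer loop
vertex -2.274 2.962 -2.573
vertex -2.304 3.359 -2.015
vertex -2.875 2.818 -2.081
endloop
endfacet
facet normal -0.566 0.657 -0.498
outer loop
vertex -3.253 4.464 -2.853
vertex -3.825 3.922 -2.919
vertex -3.713 4.453 -2.345
endloop
endfacet
facet normal 0.479 0.753 0.450
outer loop
vertex -3.253 4.464 -2.853
vertex -3.713 4.453 -2.345
vertex -2.304 3.359 -2.015
endloop
endfacet
facet normal 0.480 0.754 0.449
outer loop
vertex -2.304 3.359 -2.015
vertex -3.713 4.453 -2.345
vertex -2.764 3.349 -1.507
endloop
endfacet
facet normal 0.565 -0.657 0.499
outer loop
vertex -2.304 3.359 -2.015
vertex -2.764 3.349 -1.507
vertex -2.875 2.818 -2.081
endloop
endfacet
facet normal -0.565 0.658 -0.498
outer loop
vertex -3.713 4.453 -2.345
vertex -3.825 3.922 -2.919
vertex -4.257 4.043 -2.269
endloop
endfacet
facet normal -0.226 0.459 0.860
outer loop
vertex -3.713 4.453 -2.345
vertex -4.257 4.043 -2.269
vertex -2.764 3.349 -1.507
endloop
endfacet
facet normal -0.226 0.459 0.860
outer loop
vertex -2.764 3.349 -1.507
vertex -4.257 4.043 -2.269
vertex -3.308 2.939 -1.431
endloop
endfacet
facet normal 0.565 -0.657 0.499
outer loop
vertex -2.764 3.349 -1.507
vertex -3.308 2.939 -1.431
vertex -2.875 2.818 -2.081
endloop
endfacet
facet normal -0.565 0.658 -0.498
outer loop
vertex -4.257 4.043 -2.269
vertex -3.825 3.922 -2.919
vertex -4.476 3.542 -2.682
endloop
endfacet
facet normal -0.761 -0.181 0.623
outer loop
vertex -4.257 4.043 -2.269
vertex -4.476 3.542 -2.682
vertex -3.308 2.939 -1.431
endloop
endfacet
facet normal -0.761 -0.183 0.622
outer loop
vertex -3.308 2.939 -1.431
vertex -4.476 3.542 -2.682
vertex -3.526 2.438 -1.845
endloop
endfacet
facet normal 0.565 -0.658 0.499
outer loop
vertex -3.308 2.939 -1.431
vertex -3.526 2.438 -1.845
vertex -2.875 2.818 -2.081
endloop
endfacet
facet normal -0.565 0.657 -0.498
outer loop
vertex -4.476 3.542 -2.682
vertex -3.825 3.922 -2.919
vertex -4.204 3.327 -3.274
endloop
endfacet
facet normal -0.723 -0.686 -0.083
outer loop
vertex -4.476 3.542 -2.682
vertex -4.204 3.327 -3.274
vertex -3.526 2.438 -1.845
endloop
endfacet
facet normal -0.723 -0.686 -0.083
outer loop
vertex -3.526 2.438 -1.845
vertex -4.204 3.327 -3.274
vertex -3.254 2.223 -2.436
endloop
endfacet
facet normal 0.565 -0.657 0.499
outer loop
vertex -3.526 2.438 -1.845
vertex -3.254 2.223 -2.436
vertex -2.875 2.818 -2.081
endloop
endfacet
facet normal -0.564 0.657 -0.499
outer loop
vertex -4.204 3.327 -3.274
vertex -3.825 3.922 -2.919
vertex -3.646 3.56 -3.598
endloop
endfacet
facet normal -0.141 -0.673 -0.726
outer loop
vertex -4.204 3.327 -3.274
vertex -3.646 3.56 -3.598
vertex -3.254 2.223 -2.436
endloop
endfacet
facet normal -0.141 -0.673 -0.726
outer loop
vertex -3.254 2.223 -2.436
vertex -3.646 3.56 -3.598
vertex -2.697 2.456 -2.76
endloop
endfacet
facet normal 0.565 -0.657 0.499
outer loop
vertex -3.254 2.223 -2.436
vertex -2.697 2.456 -2.76
vertex -2.875 2.818 -2.081
endloop
endfacet
facet normal -0.566 0.656 -0.499
outer loop
vertex -3.646 3.56 -3.598
vertex -3.825 3.922 -2.919
vertex -3.224 4.066 -3.411
endloop
endfacet
facet normal 0.548 -0.153 -0.822
outer loop
vertex -3.646 3.56 -3.598
vertex -3.224 4.066 -3.411
vertex -2.697 2.456 -2.76
endloop
endfacet
facet normal 0.547 -0.154 -0.823
outer loop
vertex -2.697 2.456 -2.76
vertex -3.224 4.066 -3.411
vertex -2.274 2.962 -2.573
endloop
endfacet
facet normal 0.566 -0.657 0.499
outer loop
vertex -2.697 2.456 -2.76
vertex -2.274 2.962 -2.573
vertex -2.875 2.818 -2.081
endloop
endfacet

endsolid


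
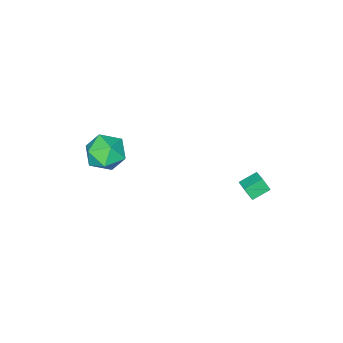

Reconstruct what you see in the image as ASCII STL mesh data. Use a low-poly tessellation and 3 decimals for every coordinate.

solid 
facet normal -0.867 0.328 0.375
outer loop
vertex -3.164 2.217 -0.479
vertex -2.764 2.928 -0.175
vertex -3.321 2.606 -1.183
endloop
endfacet
facet normal -0.459 -0.817 -0.349
outer loop
vertex -2.436 2.272 -1.565
vertex -3.164 2.217 -0.479
vertex -3.321 2.606 -1.183
endloop
endfacet
facet normal -0.867 0.328 0.375
outer loop
vertex -3.321 2.606 -1.183
vertex -2.764 2.928 -0.175
vertex -2.921 3.317 -0.879
endloop
endfacet
facet normal -0.191 0.475 -0.859
outer loop
vertex -2.921 3.317 -0.879
vertex -2.436 2.272 -1.565
vertex -3.321 2.606 -1.183
endloop
endfacet
facet normal 0.191 -0.475 0.859
outer loop
vertex -3.164 2.217 -0.479
vertex -1.879 2.594 -0.557
vertex -2.764 2.928 -0.175
endloop
endfacet
facet normal -0.459 -0.817 -0.349
outer loop
vertex -2.279 1.883 -0.861
vertex -3.164 2.217 -0.479
vertex -2.436 2.272 -1.565
endloop
endfacet
facet normal 0.191 -0.475 0.859
outer loop
vertex -2.279 1.883 -0.861
vertex -1.879 2.594 -0.557
vertex -3.164 2.217 -0.479
endloop
endfacet
facet normal 0.459 0.817 0.349
outer loop
vertex -2.764 2.928 -0.175
vertex -1.879 2.594 -0.557
vertex -2.921 3.317 -0.879
endloop
endfacet
facet normal -0.191 0.475 -0.859
outer loop
vertex -2.036 2.983 -1.261
vertex -2.436 2.272 -1.565
vertex -2.921 3.317 -0.879
endloop
endfacet
facet normal 0.459 0.817 0.349
outer loop
vertex -2.921 3.317 -0.879
vertex -1.879 2.594 -0.557
vertex -2.036 2.983 -1.261
endloop
endfacet
facet normal 0.867 -0.328 -0.375
outer loop
vertex -2.036 2.983 -1.261
vertex -2.279 1.883 -0.861
vertex -2.436 2.272 -1.565
endloop
endfacet
facet normal 0.867 -0.328 -0.375
outer loop
vertex -1.879 2.594 -0.557
vertex -2.279 1.883 -0.861
vertex -2.036 2.983 -1.261
endloop
endfacet
facet normal 0.238 0.904 -0.354
outer loop
vertex 1.279 -3.037 -0.787
vertex 0.83 -2.556 0.139
vertex 1.927 -2.85 0.127
endloop
endfacet
facet normal 0.702 0.411 -0.582
outer loop
vertex 1.279 -3.037 -0.787
vertex 1.927 -2.85 0.127
vertex 2.022 -3.825 -0.447
endloop
endfacet
facet normal 0.336 -0.088 -0.938
outer loop
vertex 1.279 -3.037 -0.787
vertex 2.022 -3.825 -0.447
vertex 0.985 -4.133 -0.79
endloop
endfacet
facet normal -0.353 0.097 -0.931
outer loop
vertex 1.279 -3.037 -0.787
vertex 0.985 -4.133 -0.79
vertex 0.248 -3.349 -0.429
endloop
endfacet
facet normal -0.413 0.711 -0.569
outer loop
vertex 1.279 -3.037 -0.787
vertex 0.248 -3.349 -0.429
vertex 0.83 -2.556 0.139
endloop
endfacet
facet normal 0.995 0.102 -0.008
outer loop
vertex 2.022 -3.825 -0.447
vertex 1.927 -2.85 0.127
vertex 2.032 -3.831 0.689
endloop
endfacet
facet normal 0.245 0.900 0.360
outer loop
vertex 1.927 -2.85 0.127
vertex 0.83 -2.556 0.139
vertex 1.295 -3.047 1.05
endloop
endfacet
facet normal -0.810 0.587 0.010
outer loop
vertex 0.83 -2.556 0.139
vertex 0.248 -3.349 -0.429
vertex 0.258 -3.355 0.707
endloop
endfacet
facet normal -0.712 -0.405 -0.574
outer loop
vertex 0.248 -3.349 -0.429
vertex 0.985 -4.133 -0.79
vertex 0.353 -4.33 0.133
endloop
endfacet
facet normal 0.403 -0.704 -0.585
outer loop
vertex 0.985 -4.133 -0.79
vertex 2.022 -3.825 -0.447
vertex 1.45 -4.624 0.121
endloop
endfacet
facet normal 0.353 -0.097 0.931
outer loop
vertex 1.001 -4.143 1.047
vertex 2.032 -3.831 0.689
vertex 1.295 -3.047 1.05
endloop
endfacet
facet normal -0.336 0.088 0.938
outer loop
vertex 1.001 -4.143 1.047
vertex 1.295 -3.047 1.05
vertex 0.258 -3.355 0.707
endloop
endfacet
facet normal -0.702 -0.411 0.582
outer loop
vertex 1.001 -4.143 1.047
vertex 0.258 -3.355 0.707
vertex 0.353 -4.33 0.133
endloop
endfacet
facet normal -0.238 -0.904 0.354
outer loop
vertex 1.001 -4.143 1.047
vertex 0.353 -4.33 0.133
vertex 1.45 -4.624 0.121
endloop
endfacet
facet normal 0.413 -0.711 0.569
outer loop
vertex 1.001 -4.143 1.047
vertex 1.45 -4.624 0.121
vertex 2.032 -3.831 0.689
endloop
endfacet
facet normal 0.712 0.405 0.574
outer loop
vertex 1.295 -3.047 1.05
vertex 2.032 -3.831 0.689
vertex 1.927 -2.85 0.127
endloop
endfacet
facet normal -0.403 0.704 0.585
outer loop
vertex 0.258 -3.355 0.707
vertex 1.295 -3.047 1.05
vertex 0.83 -2.556 0.139
endloop
endfacet
facet normal -0.995 -0.102 0.008
outer loop
vertex 0.353 -4.33 0.133
vertex 0.258 -3.355 0.707
vertex 0.248 -3.349 -0.429
endloop
endfacet
facet normal -0.245 -0.900 -0.360
outer loop
vertex 1.45 -4.624 0.121
vertex 0.353 -4.33 0.133
vertex 0.985 -4.133 -0.79
endloop
endfacet
facet normal 0.810 -0.587 -0.010
outer loop
vertex 2.032 -3.831 0.689
vertex 1.45 -4.624 0.121
vertex 2.022 -3.825 -0.447
endloop
endfacet

endsolid


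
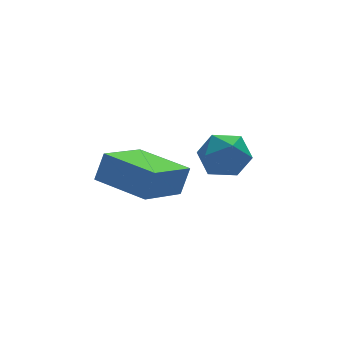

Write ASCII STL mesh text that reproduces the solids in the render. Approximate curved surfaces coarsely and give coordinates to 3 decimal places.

solid 
facet normal -0.305 0.862 0.406
outer loop
vertex 0.353 -2.775 0.484
vertex 0.773 -3.035 1.352
vertex 1.302 -2.528 0.673
endloop
endfacet
facet normal -0.185 0.938 -0.294
outer loop
vertex 0.353 -2.775 0.484
vertex 1.302 -2.528 0.673
vertex 1.044 -2.863 -0.232
endloop
endfacet
facet normal -0.603 0.475 -0.641
outer loop
vertex 0.353 -2.775 0.484
vertex 1.044 -2.863 -0.232
vertex 0.356 -3.577 -0.113
endloop
endfacet
facet normal -0.981 0.113 -0.156
outer loop
vertex 0.353 -2.775 0.484
vertex 0.356 -3.577 -0.113
vertex 0.188 -3.683 0.866
endloop
endfacet
facet normal -0.797 0.351 0.491
outer loop
vertex 0.353 -2.775 0.484
vertex 0.188 -3.683 0.866
vertex 0.773 -3.035 1.352
endloop
endfacet
facet normal 0.494 0.760 -0.422
outer loop
vertex 1.044 -2.863 -0.232
vertex 1.302 -2.528 0.673
vertex 1.892 -3.177 0.194
endloop
endfacet
facet normal 0.300 0.638 0.710
outer loop
vertex 1.302 -2.528 0.673
vertex 0.773 -3.035 1.352
vertex 1.724 -3.283 1.173
endloop
endfacet
facet normal -0.496 -0.188 0.848
outer loop
vertex 0.773 -3.035 1.352
vertex 0.188 -3.683 0.866
vertex 1.036 -3.997 1.292
endloop
endfacet
facet normal -0.794 -0.575 -0.198
outer loop
vertex 0.188 -3.683 0.866
vertex 0.356 -3.577 -0.113
vertex 0.778 -4.332 0.387
endloop
endfacet
facet normal -0.182 0.012 -0.983
outer loop
vertex 0.356 -3.577 -0.113
vertex 1.044 -2.863 -0.232
vertex 1.307 -3.825 -0.292
endloop
endfacet
facet normal 0.981 -0.113 0.156
outer loop
vertex 1.727 -4.085 0.576
vertex 1.892 -3.177 0.194
vertex 1.724 -3.283 1.173
endloop
endfacet
facet normal 0.603 -0.475 0.641
outer loop
vertex 1.727 -4.085 0.576
vertex 1.724 -3.283 1.173
vertex 1.036 -3.997 1.292
endloop
endfacet
facet normal 0.185 -0.938 0.294
outer loop
vertex 1.727 -4.085 0.576
vertex 1.036 -3.997 1.292
vertex 0.778 -4.332 0.387
endloop
endfacet
facet normal 0.305 -0.862 -0.406
outer loop
vertex 1.727 -4.085 0.576
vertex 0.778 -4.332 0.387
vertex 1.307 -3.825 -0.292
endloop
endfacet
facet normal 0.797 -0.351 -0.491
outer loop
vertex 1.727 -4.085 0.576
vertex 1.307 -3.825 -0.292
vertex 1.892 -3.177 0.194
endloop
endfacet
facet normal 0.794 0.575 0.198
outer loop
vertex 1.724 -3.283 1.173
vertex 1.892 -3.177 0.194
vertex 1.302 -2.528 0.673
endloop
endfacet
facet normal 0.182 -0.012 0.983
outer loop
vertex 1.036 -3.997 1.292
vertex 1.724 -3.283 1.173
vertex 0.773 -3.035 1.352
endloop
endfacet
facet normal -0.494 -0.760 0.422
outer loop
vertex 0.778 -4.332 0.387
vertex 1.036 -3.997 1.292
vertex 0.188 -3.683 0.866
endloop
endfacet
facet normal -0.300 -0.638 -0.710
outer loop
vertex 1.307 -3.825 -0.292
vertex 0.778 -4.332 0.387
vertex 0.356 -3.577 -0.113
endloop
endfacet
facet normal 0.496 0.188 -0.848
outer loop
vertex 1.892 -3.177 0.194
vertex 1.307 -3.825 -0.292
vertex 1.044 -2.863 -0.232
endloop
endfacet
facet normal -0.815 -0.448 0.367
outer loop
vertex -2.181 -4.908 1.382
vertex -3.109 -3.098 1.528
vertex -2.578 -5.029 0.352
endloop
endfacet
facet normal 0.455 -0.887 -0.071
outer loop
vertex -0.891 -4.102 -0.408
vertex -2.181 -4.908 1.382
vertex -2.578 -5.029 0.352
endloop
endfacet
facet normal -0.815 -0.448 0.367
outer loop
vertex -2.578 -5.029 0.352
vertex -3.109 -3.098 1.528
vertex -3.507 -3.218 0.498
endloop
endfacet
facet normal -0.358 -0.109 -0.927
outer loop
vertex -3.507 -3.218 0.498
vertex -0.891 -4.102 -0.408
vertex -2.578 -5.029 0.352
endloop
endfacet
facet normal 0.358 0.109 0.927
outer loop
vertex -2.181 -4.908 1.382
vertex -1.422 -2.171 0.768
vertex -3.109 -3.098 1.528
endloop
endfacet
facet normal 0.455 -0.888 -0.072
outer loop
vertex -0.493 -3.982 0.622
vertex -2.181 -4.908 1.382
vertex -0.891 -4.102 -0.408
endloop
endfacet
facet normal 0.358 0.109 0.927
outer loop
vertex -0.493 -3.982 0.622
vertex -1.422 -2.171 0.768
vertex -2.181 -4.908 1.382
endloop
endfacet
facet normal -0.455 0.888 0.072
outer loop
vertex -3.109 -3.098 1.528
vertex -1.422 -2.171 0.768
vertex -3.507 -3.218 0.498
endloop
endfacet
facet normal -0.358 -0.109 -0.927
outer loop
vertex -1.819 -2.292 -0.262
vertex -0.891 -4.102 -0.408
vertex -3.507 -3.218 0.498
endloop
endfacet
facet normal -0.455 0.888 0.071
outer loop
vertex -3.507 -3.218 0.498
vertex -1.422 -2.171 0.768
vertex -1.819 -2.292 -0.262
endloop
endfacet
facet normal 0.815 0.448 -0.367
outer loop
vertex -1.819 -2.292 -0.262
vertex -0.493 -3.982 0.622
vertex -0.891 -4.102 -0.408
endloop
endfacet
facet normal 0.815 0.448 -0.367
outer loop
vertex -1.422 -2.171 0.768
vertex -0.493 -3.982 0.622
vertex -1.819 -2.292 -0.262
endloop
endfacet

endsolid


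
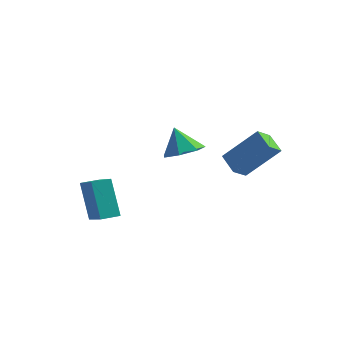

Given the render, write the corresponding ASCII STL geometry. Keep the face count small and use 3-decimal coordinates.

solid 
facet normal -0.548 -0.836 -0.035
outer loop
vertex -2.346 -3.067 0.433
vertex -3.529 -2.264 -0.24
vertex -1.584 -3.489 -1.412
endloop
endfacet
facet normal 0.749 -0.508 0.425
outer loop
vertex -1.091 -2.736 -1.38
vertex -2.346 -3.067 0.433
vertex -1.584 -3.489 -1.412
endloop
endfacet
facet normal -0.548 -0.836 -0.035
outer loop
vertex -1.584 -3.489 -1.412
vertex -3.529 -2.264 -0.24
vertex -2.767 -2.686 -2.084
endloop
endfacet
facet normal 0.374 -0.206 -0.904
outer loop
vertex -2.767 -2.686 -2.084
vertex -1.091 -2.736 -1.38
vertex -1.584 -3.489 -1.412
endloop
endfacet
facet normal -0.374 0.207 0.904
outer loop
vertex -2.346 -3.067 0.433
vertex -3.036 -1.511 -0.208
vertex -3.529 -2.264 -0.24
endloop
endfacet
facet normal 0.749 -0.508 0.426
outer loop
vertex -1.853 -2.314 0.464
vertex -2.346 -3.067 0.433
vertex -1.091 -2.736 -1.38
endloop
endfacet
facet normal -0.373 0.207 0.904
outer loop
vertex -1.853 -2.314 0.464
vertex -3.036 -1.511 -0.208
vertex -2.346 -3.067 0.433
endloop
endfacet
facet normal -0.749 0.508 -0.426
outer loop
vertex -3.529 -2.264 -0.24
vertex -3.036 -1.511 -0.208
vertex -2.767 -2.686 -2.084
endloop
endfacet
facet normal 0.374 -0.207 -0.904
outer loop
vertex -2.274 -1.933 -2.053
vertex -1.091 -2.736 -1.38
vertex -2.767 -2.686 -2.084
endloop
endfacet
facet normal -0.749 0.508 -0.426
outer loop
vertex -2.767 -2.686 -2.084
vertex -3.036 -1.511 -0.208
vertex -2.274 -1.933 -2.053
endloop
endfacet
facet normal 0.548 0.836 0.035
outer loop
vertex -2.274 -1.933 -2.053
vertex -1.853 -2.314 0.464
vertex -1.091 -2.736 -1.38
endloop
endfacet
facet normal 0.548 0.836 0.035
outer loop
vertex -3.036 -1.511 -0.208
vertex -1.853 -2.314 0.464
vertex -2.274 -1.933 -2.053
endloop
endfacet
facet normal -0.618 -0.316 -0.720
outer loop
vertex 2.136 1.104 0.563
vertex 1.248 1.631 1.093
vertex 2.306 1.879 0.077
endloop
endfacet
facet normal 0.765 -0.454 -0.456
outer loop
vertex 3.652 2.569 1.647
vertex 2.136 1.104 0.563
vertex 2.306 1.879 0.077
endloop
endfacet
facet normal -0.617 -0.317 -0.720
outer loop
vertex 2.306 1.879 0.077
vertex 1.248 1.631 1.093
vertex 1.418 2.405 0.607
endloop
endfacet
facet normal 0.182 0.833 -0.522
outer loop
vertex 1.418 2.405 0.607
vertex 3.652 2.569 1.647
vertex 2.306 1.879 0.077
endloop
endfacet
facet normal -0.182 -0.833 0.522
outer loop
vertex 2.136 1.104 0.563
vertex 2.594 2.321 2.663
vertex 1.248 1.631 1.093
endloop
endfacet
facet normal 0.765 -0.454 -0.456
outer loop
vertex 3.482 1.795 2.133
vertex 2.136 1.104 0.563
vertex 3.652 2.569 1.647
endloop
endfacet
facet normal -0.182 -0.833 0.522
outer loop
vertex 3.482 1.795 2.133
vertex 2.594 2.321 2.663
vertex 2.136 1.104 0.563
endloop
endfacet
facet normal -0.765 0.454 0.456
outer loop
vertex 1.248 1.631 1.093
vertex 2.594 2.321 2.663
vertex 1.418 2.405 0.607
endloop
endfacet
facet normal 0.182 0.833 -0.523
outer loop
vertex 2.764 3.096 2.177
vertex 3.652 2.569 1.647
vertex 1.418 2.405 0.607
endloop
endfacet
facet normal -0.765 0.454 0.456
outer loop
vertex 1.418 2.405 0.607
vertex 2.594 2.321 2.663
vertex 2.764 3.096 2.177
endloop
endfacet
facet normal 0.618 0.316 0.720
outer loop
vertex 2.764 3.096 2.177
vertex 3.482 1.795 2.133
vertex 3.652 2.569 1.647
endloop
endfacet
facet normal 0.617 0.316 0.720
outer loop
vertex 2.594 2.321 2.663
vertex 3.482 1.795 2.133
vertex 2.764 3.096 2.177
endloop
endfacet
facet normal 0.395 -0.069 -0.916
outer loop
vertex 2.101 -1.686 2.892
vertex 1.261 -1.457 2.512
vertex 1.969 -0.881 2.774
endloop
endfacet
facet normal 0.558 0.209 0.803
outer loop
vertex 2.101 -1.686 2.892
vertex 1.969 -0.881 2.774
vertex 0.719 -1.363 3.768
endloop
endfacet
facet normal 0.395 -0.069 -0.916
outer loop
vertex 1.969 -0.881 2.774
vertex 1.261 -1.457 2.512
vertex 1.304 -0.51 2.459
endloop
endfacet
facet normal 0.163 0.792 0.589
outer loop
vertex 1.969 -0.881 2.774
vertex 1.304 -0.51 2.459
vertex 0.719 -1.363 3.768
endloop
endfacet
facet normal 0.395 -0.069 -0.916
outer loop
vertex 1.304 -0.51 2.459
vertex 1.261 -1.457 2.512
vertex 0.606 -0.852 2.184
endloop
endfacet
facet normal -0.512 0.806 0.297
outer loop
vertex 1.304 -0.51 2.459
vertex 0.606 -0.852 2.184
vertex 0.719 -1.363 3.768
endloop
endfacet
facet normal 0.394 -0.070 -0.916
outer loop
vertex 0.606 -0.852 2.184
vertex 1.261 -1.457 2.512
vertex 0.401 -1.65 2.157
endloop
endfacet
facet normal -0.959 0.241 0.146
outer loop
vertex 0.606 -0.852 2.184
vertex 0.401 -1.65 2.157
vertex 0.719 -1.363 3.768
endloop
endfacet
facet normal 0.394 -0.070 -0.916
outer loop
vertex 0.401 -1.65 2.157
vertex 1.261 -1.457 2.512
vertex 0.843 -2.303 2.397
endloop
endfacet
facet normal -0.842 -0.478 0.251
outer loop
vertex 0.401 -1.65 2.157
vertex 0.843 -2.303 2.397
vertex 0.719 -1.363 3.768
endloop
endfacet
facet normal 0.394 -0.070 -0.916
outer loop
vertex 0.843 -2.303 2.397
vertex 1.261 -1.457 2.512
vertex 1.6 -2.319 2.724
endloop
endfacet
facet normal -0.247 -0.809 0.533
outer loop
vertex 0.843 -2.303 2.397
vertex 1.6 -2.319 2.724
vertex 0.719 -1.363 3.768
endloop
endfacet
facet normal 0.395 -0.070 -0.916
outer loop
vertex 1.6 -2.319 2.724
vertex 1.261 -1.457 2.512
vertex 2.101 -1.686 2.892
endloop
endfacet
facet normal 0.375 -0.504 0.778
outer loop
vertex 1.6 -2.319 2.724
vertex 2.101 -1.686 2.892
vertex 0.719 -1.363 3.768
endloop
endfacet

endsolid


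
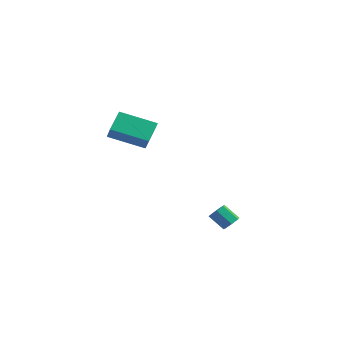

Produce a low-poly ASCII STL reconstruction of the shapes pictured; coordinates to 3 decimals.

solid 
facet normal -0.879 -0.343 0.330
outer loop
vertex -3.021 0.527 2.802
vertex -3.512 1.008 1.995
vertex -2.87 -0.591 2.043
endloop
endfacet
facet normal 0.463 -0.454 0.761
outer loop
vertex -1.068 0.112 1.365
vertex -3.021 0.527 2.802
vertex -2.87 -0.591 2.043
endloop
endfacet
facet normal -0.879 -0.343 0.330
outer loop
vertex -2.87 -0.591 2.043
vertex -3.512 1.008 1.995
vertex -3.361 -0.11 1.236
endloop
endfacet
facet normal 0.111 -0.823 -0.558
outer loop
vertex -3.361 -0.11 1.236
vertex -1.068 0.112 1.365
vertex -2.87 -0.591 2.043
endloop
endfacet
facet normal -0.111 0.823 0.558
outer loop
vertex -3.021 0.527 2.802
vertex -1.71 1.711 1.317
vertex -3.512 1.008 1.995
endloop
endfacet
facet normal 0.463 -0.454 0.761
outer loop
vertex -1.219 1.23 2.124
vertex -3.021 0.527 2.802
vertex -1.068 0.112 1.365
endloop
endfacet
facet normal -0.111 0.823 0.558
outer loop
vertex -1.219 1.23 2.124
vertex -1.71 1.711 1.317
vertex -3.021 0.527 2.802
endloop
endfacet
facet normal -0.463 0.454 -0.761
outer loop
vertex -3.512 1.008 1.995
vertex -1.71 1.711 1.317
vertex -3.361 -0.11 1.236
endloop
endfacet
facet normal 0.111 -0.823 -0.558
outer loop
vertex -1.559 0.593 0.558
vertex -1.068 0.112 1.365
vertex -3.361 -0.11 1.236
endloop
endfacet
facet normal -0.463 0.454 -0.761
outer loop
vertex -3.361 -0.11 1.236
vertex -1.71 1.711 1.317
vertex -1.559 0.593 0.558
endloop
endfacet
facet normal 0.879 0.343 -0.330
outer loop
vertex -1.559 0.593 0.558
vertex -1.219 1.23 2.124
vertex -1.068 0.112 1.365
endloop
endfacet
facet normal 0.879 0.343 -0.330
outer loop
vertex -1.71 1.711 1.317
vertex -1.219 1.23 2.124
vertex -1.559 0.593 0.558
endloop
endfacet
facet normal 0.743 0.056 -0.666
outer loop
vertex 4.677 -1.291 -1.973
vertex 4.33 -1.29 -2.36
vertex 4.53 -0.885 -2.103
endloop
endfacet
facet normal 0.584 0.432 0.687
outer loop
vertex 4.677 -1.291 -1.973
vertex 4.53 -0.885 -2.103
vertex 3.897 -1.35 -1.273
endloop
endfacet
facet normal 0.583 0.433 0.687
outer loop
vertex 3.897 -1.35 -1.273
vertex 4.53 -0.885 -2.103
vertex 3.749 -0.944 -1.403
endloop
endfacet
facet normal -0.743 -0.058 0.666
outer loop
vertex 3.897 -1.35 -1.273
vertex 3.749 -0.944 -1.403
vertex 3.55 -1.35 -1.66
endloop
endfacet
facet normal 0.743 0.056 -0.666
outer loop
vertex 4.53 -0.885 -2.103
vertex 4.33 -1.29 -2.36
vertex 4.232 -0.784 -2.427
endloop
endfacet
facet normal 0.109 0.973 0.203
outer loop
vertex 4.53 -0.885 -2.103
vertex 4.232 -0.784 -2.427
vertex 3.749 -0.944 -1.403
endloop
endfacet
facet normal 0.109 0.973 0.203
outer loop
vertex 3.749 -0.944 -1.403
vertex 4.232 -0.784 -2.427
vertex 3.451 -0.843 -1.727
endloop
endfacet
facet normal -0.744 -0.057 0.666
outer loop
vertex 3.749 -0.944 -1.403
vertex 3.451 -0.843 -1.727
vertex 3.55 -1.35 -1.66
endloop
endfacet
facet normal 0.743 0.056 -0.667
outer loop
vertex 4.232 -0.784 -2.427
vertex 4.33 -1.29 -2.36
vertex 4.008 -1.065 -2.7
endloop
endfacet
facet normal -0.449 0.781 -0.435
outer loop
vertex 4.232 -0.784 -2.427
vertex 4.008 -1.065 -2.7
vertex 3.451 -0.843 -1.727
endloop
endfacet
facet normal -0.450 0.780 -0.435
outer loop
vertex 3.451 -0.843 -1.727
vertex 4.008 -1.065 -2.7
vertex 3.228 -1.124 -2.0
endloop
endfacet
facet normal -0.744 -0.057 0.666
outer loop
vertex 3.451 -0.843 -1.727
vertex 3.228 -1.124 -2.0
vertex 3.55 -1.35 -1.66
endloop
endfacet
facet normal 0.743 0.057 -0.667
outer loop
vertex 4.008 -1.065 -2.7
vertex 4.33 -1.29 -2.36
vertex 4.027 -1.515 -2.717
endloop
endfacet
facet normal -0.668 -0.000 -0.744
outer loop
vertex 4.008 -1.065 -2.7
vertex 4.027 -1.515 -2.717
vertex 3.228 -1.124 -2.0
endloop
endfacet
facet normal -0.667 0.003 -0.745
outer loop
vertex 3.228 -1.124 -2.0
vertex 4.027 -1.515 -2.717
vertex 3.246 -1.574 -2.018
endloop
endfacet
facet normal -0.743 -0.056 0.667
outer loop
vertex 3.228 -1.124 -2.0
vertex 3.246 -1.574 -2.018
vertex 3.55 -1.35 -1.66
endloop
endfacet
facet normal 0.744 0.056 -0.666
outer loop
vertex 4.027 -1.515 -2.717
vertex 4.33 -1.29 -2.36
vertex 4.274 -1.797 -2.465
endloop
endfacet
facet normal -0.384 -0.779 -0.495
outer loop
vertex 4.027 -1.515 -2.717
vertex 4.274 -1.797 -2.465
vertex 3.246 -1.574 -2.018
endloop
endfacet
facet normal -0.384 -0.779 -0.495
outer loop
vertex 3.246 -1.574 -2.018
vertex 4.274 -1.797 -2.465
vertex 3.493 -1.856 -1.766
endloop
endfacet
facet normal -0.744 -0.056 0.666
outer loop
vertex 3.246 -1.574 -2.018
vertex 3.493 -1.856 -1.766
vertex 3.55 -1.35 -1.66
endloop
endfacet
facet normal 0.742 0.056 -0.668
outer loop
vertex 4.274 -1.797 -2.465
vertex 4.33 -1.29 -2.36
vertex 4.564 -1.697 -2.134
endloop
endfacet
facet normal 0.189 -0.974 0.129
outer loop
vertex 4.274 -1.797 -2.465
vertex 4.564 -1.697 -2.134
vertex 3.493 -1.856 -1.766
endloop
endfacet
facet normal 0.189 -0.974 0.128
outer loop
vertex 3.493 -1.856 -1.766
vertex 4.564 -1.697 -2.134
vertex 3.783 -1.756 -1.434
endloop
endfacet
facet normal -0.744 -0.056 0.666
outer loop
vertex 3.493 -1.856 -1.766
vertex 3.783 -1.756 -1.434
vertex 3.55 -1.35 -1.66
endloop
endfacet
facet normal 0.743 0.057 -0.666
outer loop
vertex 4.564 -1.697 -2.134
vertex 4.33 -1.29 -2.36
vertex 4.677 -1.291 -1.973
endloop
endfacet
facet normal 0.620 -0.432 0.655
outer loop
vertex 4.564 -1.697 -2.134
vertex 4.677 -1.291 -1.973
vertex 3.783 -1.756 -1.434
endloop
endfacet
facet normal 0.620 -0.433 0.654
outer loop
vertex 3.783 -1.756 -1.434
vertex 4.677 -1.291 -1.973
vertex 3.897 -1.35 -1.273
endloop
endfacet
facet normal -0.743 -0.056 0.667
outer loop
vertex 3.783 -1.756 -1.434
vertex 3.897 -1.35 -1.273
vertex 3.55 -1.35 -1.66
endloop
endfacet

endsolid
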